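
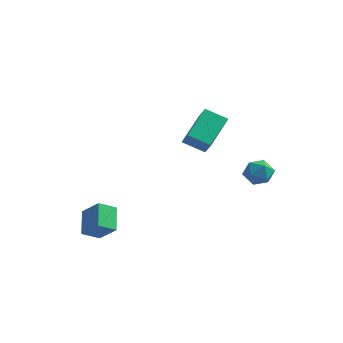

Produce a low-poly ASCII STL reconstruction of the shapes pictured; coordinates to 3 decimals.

solid 
facet normal -0.937 -0.010 0.348
outer loop
vertex 1.462 3.376 -0.188
vertex 1.383 2.573 -0.424
vertex 1.667 2.759 0.346
endloop
endfacet
facet normal -0.533 0.445 0.719
outer loop
vertex 1.462 3.376 -0.188
vertex 1.667 2.759 0.346
vertex 2.155 3.442 0.285
endloop
endfacet
facet normal -0.269 0.926 0.265
outer loop
vertex 1.462 3.376 -0.188
vertex 2.155 3.442 0.285
vertex 2.172 3.678 -0.523
endloop
endfacet
facet normal -0.510 0.768 -0.389
outer loop
vertex 1.462 3.376 -0.188
vertex 2.172 3.678 -0.523
vertex 1.695 3.14 -0.96
endloop
endfacet
facet normal -0.922 0.190 -0.336
outer loop
vertex 1.462 3.376 -0.188
vertex 1.695 3.14 -0.96
vertex 1.383 2.573 -0.424
endloop
endfacet
facet normal 0.015 0.079 0.997
outer loop
vertex 2.155 3.442 0.285
vertex 1.667 2.759 0.346
vertex 2.505 2.68 0.34
endloop
endfacet
facet normal -0.640 -0.659 0.395
outer loop
vertex 1.667 2.759 0.346
vertex 1.383 2.573 -0.424
vertex 2.028 2.142 -0.097
endloop
endfacet
facet normal -0.616 -0.335 -0.713
outer loop
vertex 1.383 2.573 -0.424
vertex 1.695 3.14 -0.96
vertex 2.045 2.378 -0.905
endloop
endfacet
facet normal 0.051 0.602 -0.797
outer loop
vertex 1.695 3.14 -0.96
vertex 2.172 3.678 -0.523
vertex 2.533 3.061 -0.966
endloop
endfacet
facet normal 0.442 0.859 0.260
outer loop
vertex 2.172 3.678 -0.523
vertex 2.155 3.442 0.285
vertex 2.817 3.247 -0.196
endloop
endfacet
facet normal 0.510 -0.768 0.389
outer loop
vertex 2.738 2.444 -0.432
vertex 2.505 2.68 0.34
vertex 2.028 2.142 -0.097
endloop
endfacet
facet normal 0.269 -0.926 -0.265
outer loop
vertex 2.738 2.444 -0.432
vertex 2.028 2.142 -0.097
vertex 2.045 2.378 -0.905
endloop
endfacet
facet normal 0.533 -0.445 -0.719
outer loop
vertex 2.738 2.444 -0.432
vertex 2.045 2.378 -0.905
vertex 2.533 3.061 -0.966
endloop
endfacet
facet normal 0.937 0.010 -0.348
outer loop
vertex 2.738 2.444 -0.432
vertex 2.533 3.061 -0.966
vertex 2.817 3.247 -0.196
endloop
endfacet
facet normal 0.922 -0.190 0.336
outer loop
vertex 2.738 2.444 -0.432
vertex 2.817 3.247 -0.196
vertex 2.505 2.68 0.34
endloop
endfacet
facet normal -0.051 -0.602 0.797
outer loop
vertex 2.028 2.142 -0.097
vertex 2.505 2.68 0.34
vertex 1.667 2.759 0.346
endloop
endfacet
facet normal -0.442 -0.859 -0.260
outer loop
vertex 2.045 2.378 -0.905
vertex 2.028 2.142 -0.097
vertex 1.383 2.573 -0.424
endloop
endfacet
facet normal -0.015 -0.079 -0.997
outer loop
vertex 2.533 3.061 -0.966
vertex 2.045 2.378 -0.905
vertex 1.695 3.14 -0.96
endloop
endfacet
facet normal 0.640 0.659 -0.395
outer loop
vertex 2.817 3.247 -0.196
vertex 2.533 3.061 -0.966
vertex 2.172 3.678 -0.523
endloop
endfacet
facet normal 0.616 0.335 0.713
outer loop
vertex 2.505 2.68 0.34
vertex 2.817 3.247 -0.196
vertex 2.155 3.442 0.285
endloop
endfacet
facet normal -0.725 0.160 -0.670
outer loop
vertex -3.982 -3.997 -2.334
vertex -4.488 -2.904 -1.525
vertex -3.371 -3.34 -2.839
endloop
endfacet
facet normal 0.349 -0.753 -0.558
outer loop
vertex -2.392 -3.556 -1.935
vertex -3.982 -3.997 -2.334
vertex -3.371 -3.34 -2.839
endloop
endfacet
facet normal -0.725 0.160 -0.670
outer loop
vertex -3.371 -3.34 -2.839
vertex -4.488 -2.904 -1.525
vertex -3.876 -2.247 -2.031
endloop
endfacet
facet normal 0.594 0.637 -0.491
outer loop
vertex -3.876 -2.247 -2.031
vertex -2.392 -3.556 -1.935
vertex -3.371 -3.34 -2.839
endloop
endfacet
facet normal -0.594 -0.638 0.491
outer loop
vertex -3.982 -3.997 -2.334
vertex -3.509 -3.12 -0.621
vertex -4.488 -2.904 -1.525
endloop
endfacet
facet normal 0.349 -0.754 -0.557
outer loop
vertex -3.004 -4.213 -1.429
vertex -3.982 -3.997 -2.334
vertex -2.392 -3.556 -1.935
endloop
endfacet
facet normal -0.595 -0.637 0.490
outer loop
vertex -3.004 -4.213 -1.429
vertex -3.509 -3.12 -0.621
vertex -3.982 -3.997 -2.334
endloop
endfacet
facet normal -0.348 0.754 0.557
outer loop
vertex -4.488 -2.904 -1.525
vertex -3.509 -3.12 -0.621
vertex -3.876 -2.247 -2.031
endloop
endfacet
facet normal 0.594 0.638 -0.490
outer loop
vertex -2.898 -2.463 -1.126
vertex -2.392 -3.556 -1.935
vertex -3.876 -2.247 -2.031
endloop
endfacet
facet normal -0.349 0.753 0.557
outer loop
vertex -3.876 -2.247 -2.031
vertex -3.509 -3.12 -0.621
vertex -2.898 -2.463 -1.126
endloop
endfacet
facet normal 0.725 -0.160 0.670
outer loop
vertex -2.898 -2.463 -1.126
vertex -3.004 -4.213 -1.429
vertex -2.392 -3.556 -1.935
endloop
endfacet
facet normal 0.725 -0.160 0.670
outer loop
vertex -3.509 -3.12 -0.621
vertex -3.004 -4.213 -1.429
vertex -2.898 -2.463 -1.126
endloop
endfacet
facet normal -0.477 0.469 -0.743
outer loop
vertex -0.15 0.866 4.021
vertex 0.927 1.093 3.473
vertex -0.293 -0.835 3.039
endloop
endfacet
facet normal -0.876 -0.184 0.446
outer loop
vertex 0.213 -1.333 3.827
vertex -0.15 0.866 4.021
vertex -0.293 -0.835 3.039
endloop
endfacet
facet normal -0.477 0.469 -0.743
outer loop
vertex -0.293 -0.835 3.039
vertex 0.927 1.093 3.473
vertex 0.784 -0.609 2.491
endloop
endfacet
facet normal -0.073 -0.864 -0.499
outer loop
vertex 0.784 -0.609 2.491
vertex 0.213 -1.333 3.827
vertex -0.293 -0.835 3.039
endloop
endfacet
facet normal 0.072 0.863 0.499
outer loop
vertex -0.15 0.866 4.021
vertex 1.433 0.595 4.261
vertex 0.927 1.093 3.473
endloop
endfacet
facet normal -0.876 -0.184 0.446
outer loop
vertex 0.356 0.369 4.809
vertex -0.15 0.866 4.021
vertex 0.213 -1.333 3.827
endloop
endfacet
facet normal 0.072 0.864 0.498
outer loop
vertex 0.356 0.369 4.809
vertex 1.433 0.595 4.261
vertex -0.15 0.866 4.021
endloop
endfacet
facet normal 0.876 0.184 -0.446
outer loop
vertex 0.927 1.093 3.473
vertex 1.433 0.595 4.261
vertex 0.784 -0.609 2.491
endloop
endfacet
facet normal -0.072 -0.864 -0.499
outer loop
vertex 1.29 -1.106 3.279
vertex 0.213 -1.333 3.827
vertex 0.784 -0.609 2.491
endloop
endfacet
facet normal 0.876 0.184 -0.446
outer loop
vertex 0.784 -0.609 2.491
vertex 1.433 0.595 4.261
vertex 1.29 -1.106 3.279
endloop
endfacet
facet normal 0.477 -0.469 0.743
outer loop
vertex 1.29 -1.106 3.279
vertex 0.356 0.369 4.809
vertex 0.213 -1.333 3.827
endloop
endfacet
facet normal 0.477 -0.469 0.743
outer loop
vertex 1.433 0.595 4.261
vertex 0.356 0.369 4.809
vertex 1.29 -1.106 3.279
endloop
endfacet

endsolid


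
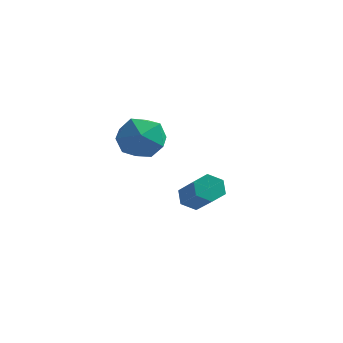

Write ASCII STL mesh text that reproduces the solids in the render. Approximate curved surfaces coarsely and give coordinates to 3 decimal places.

solid 
facet normal -0.636 0.302 0.710
outer loop
vertex -3.751 0.456 3.107
vertex -4.521 -0.248 2.716
vertex -3.805 -0.585 3.501
endloop
endfacet
facet normal 0.039 0.352 0.935
outer loop
vertex -3.751 0.456 3.107
vertex -3.805 -0.585 3.501
vertex -2.815 -0.122 3.285
endloop
endfacet
facet normal 0.390 0.782 0.486
outer loop
vertex -3.751 0.456 3.107
vertex -2.815 -0.122 3.285
vertex -2.919 0.501 2.367
endloop
endfacet
facet normal -0.068 0.998 -0.016
outer loop
vertex -3.751 0.456 3.107
vertex -2.919 0.501 2.367
vertex -3.973 0.423 2.015
endloop
endfacet
facet normal -0.703 0.701 0.122
outer loop
vertex -3.751 0.456 3.107
vertex -3.973 0.423 2.015
vertex -4.521 -0.248 2.716
endloop
endfacet
facet normal 0.334 -0.297 0.895
outer loop
vertex -2.815 -0.122 3.285
vertex -3.805 -0.585 3.501
vertex -3.007 -1.183 3.005
endloop
endfacet
facet normal -0.759 -0.378 0.530
outer loop
vertex -3.805 -0.585 3.501
vertex -4.521 -0.248 2.716
vertex -4.061 -1.261 2.653
endloop
endfacet
facet normal -0.867 0.268 -0.421
outer loop
vertex -4.521 -0.248 2.716
vertex -3.973 0.423 2.015
vertex -4.165 -0.638 1.735
endloop
endfacet
facet normal 0.160 0.748 -0.644
outer loop
vertex -3.973 0.423 2.015
vertex -2.919 0.501 2.367
vertex -3.175 -0.175 1.519
endloop
endfacet
facet normal 0.901 0.399 0.169
outer loop
vertex -2.919 0.501 2.367
vertex -2.815 -0.122 3.285
vertex -2.459 -0.512 2.304
endloop
endfacet
facet normal 0.068 -0.998 0.016
outer loop
vertex -3.229 -1.216 1.913
vertex -3.007 -1.183 3.005
vertex -4.061 -1.261 2.653
endloop
endfacet
facet normal -0.390 -0.782 -0.486
outer loop
vertex -3.229 -1.216 1.913
vertex -4.061 -1.261 2.653
vertex -4.165 -0.638 1.735
endloop
endfacet
facet normal -0.039 -0.352 -0.935
outer loop
vertex -3.229 -1.216 1.913
vertex -4.165 -0.638 1.735
vertex -3.175 -0.175 1.519
endloop
endfacet
facet normal 0.636 -0.302 -0.710
outer loop
vertex -3.229 -1.216 1.913
vertex -3.175 -0.175 1.519
vertex -2.459 -0.512 2.304
endloop
endfacet
facet normal 0.703 -0.701 -0.122
outer loop
vertex -3.229 -1.216 1.913
vertex -2.459 -0.512 2.304
vertex -3.007 -1.183 3.005
endloop
endfacet
facet normal -0.160 -0.748 0.644
outer loop
vertex -4.061 -1.261 2.653
vertex -3.007 -1.183 3.005
vertex -3.805 -0.585 3.501
endloop
endfacet
facet normal -0.901 -0.399 -0.169
outer loop
vertex -4.165 -0.638 1.735
vertex -4.061 -1.261 2.653
vertex -4.521 -0.248 2.716
endloop
endfacet
facet normal -0.334 0.297 -0.895
outer loop
vertex -3.175 -0.175 1.519
vertex -4.165 -0.638 1.735
vertex -3.973 0.423 2.015
endloop
endfacet
facet normal 0.759 0.378 -0.530
outer loop
vertex -2.459 -0.512 2.304
vertex -3.175 -0.175 1.519
vertex -2.919 0.501 2.367
endloop
endfacet
facet normal 0.867 -0.268 0.421
outer loop
vertex -3.007 -1.183 3.005
vertex -2.459 -0.512 2.304
vertex -2.815 -0.122 3.285
endloop
endfacet
facet normal -0.637 0.527 -0.563
outer loop
vertex -3.299 4.578 -2.693
vertex -3.846 4.272 -2.361
vertex -3.571 4.875 -2.108
endloop
endfacet
facet normal 0.669 0.741 -0.065
outer loop
vertex -3.299 4.578 -2.693
vertex -3.571 4.875 -2.108
vertex -1.987 3.495 -1.532
endloop
endfacet
facet normal 0.669 0.741 -0.065
outer loop
vertex -1.987 3.495 -1.532
vertex -3.571 4.875 -2.108
vertex -2.259 3.792 -0.947
endloop
endfacet
facet normal 0.638 -0.525 0.563
outer loop
vertex -1.987 3.495 -1.532
vertex -2.259 3.792 -0.947
vertex -2.534 3.188 -1.199
endloop
endfacet
facet normal -0.637 0.527 -0.563
outer loop
vertex -3.571 4.875 -2.108
vertex -3.846 4.272 -2.361
vertex -4.118 4.569 -1.776
endloop
endfacet
facet normal 0.003 0.733 0.680
outer loop
vertex -3.571 4.875 -2.108
vertex -4.118 4.569 -1.776
vertex -2.259 3.792 -0.947
endloop
endfacet
facet normal 0.003 0.733 0.680
outer loop
vertex -2.259 3.792 -0.947
vertex -4.118 4.569 -1.776
vertex -2.806 3.486 -0.615
endloop
endfacet
facet normal 0.637 -0.525 0.565
outer loop
vertex -2.259 3.792 -0.947
vertex -2.806 3.486 -0.615
vertex -2.534 3.188 -1.199
endloop
endfacet
facet normal -0.638 0.525 -0.563
outer loop
vertex -4.118 4.569 -1.776
vertex -3.846 4.272 -2.361
vertex -4.393 3.965 -2.028
endloop
endfacet
facet normal -0.666 -0.008 0.746
outer loop
vertex -4.118 4.569 -1.776
vertex -4.393 3.965 -2.028
vertex -2.806 3.486 -0.615
endloop
endfacet
facet normal -0.666 -0.008 0.746
outer loop
vertex -2.806 3.486 -0.615
vertex -4.393 3.965 -2.028
vertex -3.081 2.882 -0.867
endloop
endfacet
facet normal 0.637 -0.525 0.565
outer loop
vertex -2.806 3.486 -0.615
vertex -3.081 2.882 -0.867
vertex -2.534 3.188 -1.199
endloop
endfacet
facet normal -0.638 0.525 -0.563
outer loop
vertex -4.393 3.965 -2.028
vertex -3.846 4.272 -2.361
vertex -4.121 3.668 -2.613
endloop
endfacet
facet normal -0.669 -0.741 0.065
outer loop
vertex -4.393 3.965 -2.028
vertex -4.121 3.668 -2.613
vertex -3.081 2.882 -0.867
endloop
endfacet
facet normal -0.669 -0.741 0.065
outer loop
vertex -3.081 2.882 -0.867
vertex -4.121 3.668 -2.613
vertex -2.809 2.585 -1.452
endloop
endfacet
facet normal 0.637 -0.527 0.563
outer loop
vertex -3.081 2.882 -0.867
vertex -2.809 2.585 -1.452
vertex -2.534 3.188 -1.199
endloop
endfacet
facet normal -0.637 0.525 -0.565
outer loop
vertex -4.121 3.668 -2.613
vertex -3.846 4.272 -2.361
vertex -3.574 3.974 -2.945
endloop
endfacet
facet normal -0.003 -0.733 -0.680
outer loop
vertex -4.121 3.668 -2.613
vertex -3.574 3.974 -2.945
vertex -2.809 2.585 -1.452
endloop
endfacet
facet normal -0.003 -0.733 -0.680
outer loop
vertex -2.809 2.585 -1.452
vertex -3.574 3.974 -2.945
vertex -2.262 2.891 -1.784
endloop
endfacet
facet normal 0.637 -0.527 0.563
outer loop
vertex -2.809 2.585 -1.452
vertex -2.262 2.891 -1.784
vertex -2.534 3.188 -1.199
endloop
endfacet
facet normal -0.637 0.525 -0.565
outer loop
vertex -3.574 3.974 -2.945
vertex -3.846 4.272 -2.361
vertex -3.299 4.578 -2.693
endloop
endfacet
facet normal 0.666 0.008 -0.746
outer loop
vertex -3.574 3.974 -2.945
vertex -3.299 4.578 -2.693
vertex -2.262 2.891 -1.784
endloop
endfacet
facet normal 0.666 0.008 -0.746
outer loop
vertex -2.262 2.891 -1.784
vertex -3.299 4.578 -2.693
vertex -1.987 3.495 -1.532
endloop
endfacet
facet normal 0.638 -0.525 0.563
outer loop
vertex -2.262 2.891 -1.784
vertex -1.987 3.495 -1.532
vertex -2.534 3.188 -1.199
endloop
endfacet

endsolid


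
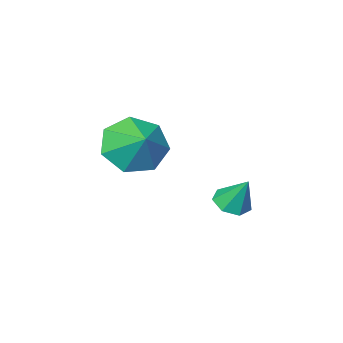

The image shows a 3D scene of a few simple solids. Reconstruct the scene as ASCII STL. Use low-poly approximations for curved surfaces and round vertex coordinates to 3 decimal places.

solid 
facet normal -0.232 -0.794 -0.561
outer loop
vertex 3.633 -2.578 1.731
vertex 3.035 -2.909 2.447
vertex 2.818 -2.31 1.689
endloop
endfacet
facet normal 0.313 0.908 -0.279
outer loop
vertex 3.633 -2.578 1.731
vertex 2.818 -2.31 1.689
vertex 3.285 -2.051 3.053
endloop
endfacet
facet normal -0.232 -0.794 -0.561
outer loop
vertex 2.818 -2.31 1.689
vertex 3.035 -2.909 2.447
vertex 2.166 -2.493 2.217
endloop
endfacet
facet normal -0.321 0.944 -0.069
outer loop
vertex 2.818 -2.31 1.689
vertex 2.166 -2.493 2.217
vertex 3.285 -2.051 3.053
endloop
endfacet
facet normal -0.232 -0.795 -0.561
outer loop
vertex 2.166 -2.493 2.217
vertex 3.035 -2.909 2.447
vertex 2.168 -2.989 2.919
endloop
endfacet
facet normal -0.602 0.651 0.462
outer loop
vertex 2.166 -2.493 2.217
vertex 2.168 -2.989 2.919
vertex 3.285 -2.051 3.053
endloop
endfacet
facet normal -0.232 -0.794 -0.561
outer loop
vertex 2.168 -2.989 2.919
vertex 3.035 -2.909 2.447
vertex 2.822 -3.425 3.265
endloop
endfacet
facet normal -0.318 0.248 0.915
outer loop
vertex 2.168 -2.989 2.919
vertex 2.822 -3.425 3.265
vertex 3.285 -2.051 3.053
endloop
endfacet
facet normal -0.232 -0.794 -0.561
outer loop
vertex 2.822 -3.425 3.265
vertex 3.035 -2.909 2.447
vertex 3.637 -3.472 2.995
endloop
endfacet
facet normal 0.316 0.040 0.948
outer loop
vertex 2.822 -3.425 3.265
vertex 3.637 -3.472 2.995
vertex 3.285 -2.051 3.053
endloop
endfacet
facet normal -0.232 -0.795 -0.561
outer loop
vertex 3.637 -3.472 2.995
vertex 3.035 -2.909 2.447
vertex 3.997 -3.095 2.312
endloop
endfacet
facet normal 0.825 0.182 0.535
outer loop
vertex 3.637 -3.472 2.995
vertex 3.997 -3.095 2.312
vertex 3.285 -2.051 3.053
endloop
endfacet
facet normal -0.232 -0.794 -0.561
outer loop
vertex 3.997 -3.095 2.312
vertex 3.035 -2.909 2.447
vertex 3.633 -2.578 1.731
endloop
endfacet
facet normal 0.823 0.568 -0.010
outer loop
vertex 3.997 -3.095 2.312
vertex 3.633 -2.578 1.731
vertex 3.285 -2.051 3.053
endloop
endfacet
facet normal 0.079 -0.506 -0.859
outer loop
vertex 2.812 0.151 1.567
vertex 2.313 0.347 1.406
vertex 2.819 0.57 1.321
endloop
endfacet
facet normal 0.870 0.239 0.432
outer loop
vertex 2.812 0.151 1.567
vertex 2.819 0.57 1.321
vertex 2.227 0.893 2.334
endloop
endfacet
facet normal 0.079 -0.506 -0.859
outer loop
vertex 2.819 0.57 1.321
vertex 2.313 0.347 1.406
vertex 2.445 0.821 1.139
endloop
endfacet
facet normal 0.540 0.840 0.048
outer loop
vertex 2.819 0.57 1.321
vertex 2.445 0.821 1.139
vertex 2.227 0.893 2.334
endloop
endfacet
facet normal 0.078 -0.506 -0.859
outer loop
vertex 2.445 0.821 1.139
vertex 2.313 0.347 1.406
vertex 1.972 0.716 1.158
endloop
endfacet
facet normal -0.219 0.971 -0.099
outer loop
vertex 2.445 0.821 1.139
vertex 1.972 0.716 1.158
vertex 2.227 0.893 2.334
endloop
endfacet
facet normal 0.079 -0.505 -0.860
outer loop
vertex 1.972 0.716 1.158
vertex 2.313 0.347 1.406
vertex 1.754 0.333 1.363
endloop
endfacet
facet normal -0.840 0.533 0.102
outer loop
vertex 1.972 0.716 1.158
vertex 1.754 0.333 1.363
vertex 2.227 0.893 2.334
endloop
endfacet
facet normal 0.079 -0.505 -0.859
outer loop
vertex 1.754 0.333 1.363
vertex 2.313 0.347 1.406
vertex 1.958 -0.04 1.601
endloop
endfacet
facet normal -0.853 -0.147 0.500
outer loop
vertex 1.754 0.333 1.363
vertex 1.958 -0.04 1.601
vertex 2.227 0.893 2.334
endloop
endfacet
facet normal 0.078 -0.505 -0.860
outer loop
vertex 1.958 -0.04 1.601
vertex 2.313 0.347 1.406
vertex 2.428 -0.121 1.691
endloop
endfacet
facet normal -0.248 -0.553 0.795
outer loop
vertex 1.958 -0.04 1.601
vertex 2.428 -0.121 1.691
vertex 2.227 0.893 2.334
endloop
endfacet
facet normal 0.079 -0.504 -0.860
outer loop
vertex 2.428 -0.121 1.691
vertex 2.313 0.347 1.406
vertex 2.812 0.151 1.567
endloop
endfacet
facet normal 0.518 -0.382 0.765
outer loop
vertex 2.428 -0.121 1.691
vertex 2.812 0.151 1.567
vertex 2.227 0.893 2.334
endloop
endfacet

endsolid


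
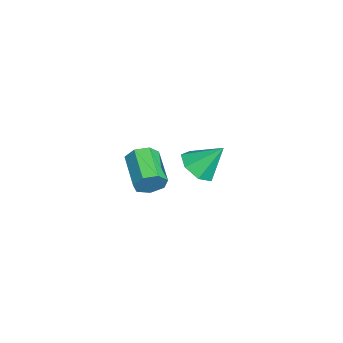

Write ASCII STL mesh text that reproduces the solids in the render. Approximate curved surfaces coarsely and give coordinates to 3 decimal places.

solid 
facet normal 0.934 0.186 -0.305
outer loop
vertex 4.228 -0.523 0.143
vertex 3.943 -0.185 -0.524
vertex 4.104 0.159 0.179
endloop
endfacet
facet normal 0.309 0.006 0.951
outer loop
vertex 4.228 -0.523 0.143
vertex 4.104 0.159 0.179
vertex 2.481 -0.872 0.712
endloop
endfacet
facet normal 0.309 0.006 0.951
outer loop
vertex 2.481 -0.872 0.712
vertex 4.104 0.159 0.179
vertex 2.357 -0.19 0.748
endloop
endfacet
facet normal -0.935 -0.186 0.304
outer loop
vertex 2.481 -0.872 0.712
vertex 2.357 -0.19 0.748
vertex 2.197 -0.535 0.044
endloop
endfacet
facet normal 0.934 0.186 -0.305
outer loop
vertex 4.104 0.159 0.179
vertex 3.943 -0.185 -0.524
vertex 3.859 0.582 -0.314
endloop
endfacet
facet normal 0.053 0.771 0.635
outer loop
vertex 4.104 0.159 0.179
vertex 3.859 0.582 -0.314
vertex 2.357 -0.19 0.748
endloop
endfacet
facet normal 0.052 0.771 0.634
outer loop
vertex 2.357 -0.19 0.748
vertex 3.859 0.582 -0.314
vertex 2.112 0.232 0.255
endloop
endfacet
facet normal -0.934 -0.187 0.304
outer loop
vertex 2.357 -0.19 0.748
vertex 2.112 0.232 0.255
vertex 2.197 -0.535 0.044
endloop
endfacet
facet normal 0.934 0.186 -0.305
outer loop
vertex 3.859 0.582 -0.314
vertex 3.943 -0.185 -0.524
vertex 3.677 0.427 -0.966
endloop
endfacet
facet normal -0.244 0.957 -0.159
outer loop
vertex 3.859 0.582 -0.314
vertex 3.677 0.427 -0.966
vertex 2.112 0.232 0.255
endloop
endfacet
facet normal -0.244 0.957 -0.160
outer loop
vertex 2.112 0.232 0.255
vertex 3.677 0.427 -0.966
vertex 1.931 0.077 -0.397
endloop
endfacet
facet normal -0.934 -0.187 0.304
outer loop
vertex 2.112 0.232 0.255
vertex 1.931 0.077 -0.397
vertex 2.197 -0.535 0.044
endloop
endfacet
facet normal 0.934 0.186 -0.304
outer loop
vertex 3.677 0.427 -0.966
vertex 3.943 -0.185 -0.524
vertex 3.696 -0.189 -1.285
endloop
endfacet
facet normal -0.356 0.421 -0.834
outer loop
vertex 3.677 0.427 -0.966
vertex 3.696 -0.189 -1.285
vertex 1.931 0.077 -0.397
endloop
endfacet
facet normal -0.356 0.422 -0.834
outer loop
vertex 1.931 0.077 -0.397
vertex 3.696 -0.189 -1.285
vertex 1.95 -0.538 -0.716
endloop
endfacet
facet normal -0.934 -0.187 0.304
outer loop
vertex 1.931 0.077 -0.397
vertex 1.95 -0.538 -0.716
vertex 2.197 -0.535 0.044
endloop
endfacet
facet normal 0.934 0.187 -0.304
outer loop
vertex 3.696 -0.189 -1.285
vertex 3.943 -0.185 -0.524
vertex 3.901 -0.802 -1.032
endloop
endfacet
facet normal -0.201 -0.430 -0.880
outer loop
vertex 3.696 -0.189 -1.285
vertex 3.901 -0.802 -1.032
vertex 1.95 -0.538 -0.716
endloop
endfacet
facet normal -0.201 -0.430 -0.880
outer loop
vertex 1.95 -0.538 -0.716
vertex 3.901 -0.802 -1.032
vertex 2.155 -1.151 -0.463
endloop
endfacet
facet normal -0.934 -0.187 0.304
outer loop
vertex 1.95 -0.538 -0.716
vertex 2.155 -1.151 -0.463
vertex 2.197 -0.535 0.044
endloop
endfacet
facet normal 0.934 0.187 -0.305
outer loop
vertex 3.901 -0.802 -1.032
vertex 3.943 -0.185 -0.524
vertex 4.138 -0.951 -0.397
endloop
endfacet
facet normal 0.105 -0.959 -0.264
outer loop
vertex 3.901 -0.802 -1.032
vertex 4.138 -0.951 -0.397
vertex 2.155 -1.151 -0.463
endloop
endfacet
facet normal 0.105 -0.959 -0.264
outer loop
vertex 2.155 -1.151 -0.463
vertex 4.138 -0.951 -0.397
vertex 2.391 -1.3 0.172
endloop
endfacet
facet normal -0.934 -0.186 0.304
outer loop
vertex 2.155 -1.151 -0.463
vertex 2.391 -1.3 0.172
vertex 2.197 -0.535 0.044
endloop
endfacet
facet normal 0.934 0.187 -0.304
outer loop
vertex 4.138 -0.951 -0.397
vertex 3.943 -0.185 -0.524
vertex 4.228 -0.523 0.143
endloop
endfacet
facet normal 0.332 -0.765 0.551
outer loop
vertex 4.138 -0.951 -0.397
vertex 4.228 -0.523 0.143
vertex 2.391 -1.3 0.172
endloop
endfacet
facet normal 0.332 -0.765 0.551
outer loop
vertex 2.391 -1.3 0.172
vertex 4.228 -0.523 0.143
vertex 2.481 -0.872 0.712
endloop
endfacet
facet normal -0.935 -0.186 0.303
outer loop
vertex 2.391 -1.3 0.172
vertex 2.481 -0.872 0.712
vertex 2.197 -0.535 0.044
endloop
endfacet
facet normal -0.053 -0.657 -0.752
outer loop
vertex -1.812 1.545 -3.978
vertex -2.51 2.199 -4.5
vertex -1.422 2.18 -4.56
endloop
endfacet
facet normal 0.829 0.003 0.559
outer loop
vertex -1.812 1.545 -3.978
vertex -1.422 2.18 -4.56
vertex -2.41 3.421 -3.1
endloop
endfacet
facet normal -0.053 -0.657 -0.752
outer loop
vertex -1.422 2.18 -4.56
vertex -2.51 2.199 -4.5
vertex -1.851 2.83 -5.097
endloop
endfacet
facet normal 0.812 0.581 0.055
outer loop
vertex -1.422 2.18 -4.56
vertex -1.851 2.83 -5.097
vertex -2.41 3.421 -3.1
endloop
endfacet
facet normal -0.053 -0.656 -0.753
outer loop
vertex -1.851 2.83 -5.097
vertex -2.51 2.199 -4.5
vertex -2.777 3.005 -5.184
endloop
endfacet
facet normal 0.201 0.953 -0.226
outer loop
vertex -1.851 2.83 -5.097
vertex -2.777 3.005 -5.184
vertex -2.41 3.421 -3.1
endloop
endfacet
facet normal -0.054 -0.656 -0.752
outer loop
vertex -2.777 3.005 -5.184
vertex -2.51 2.199 -4.5
vertex -3.501 2.573 -4.755
endloop
endfacet
facet normal -0.542 0.837 -0.072
outer loop
vertex -2.777 3.005 -5.184
vertex -3.501 2.573 -4.755
vertex -2.41 3.421 -3.1
endloop
endfacet
facet normal -0.054 -0.657 -0.752
outer loop
vertex -3.501 2.573 -4.755
vertex -2.51 2.199 -4.5
vertex -3.479 1.86 -4.134
endloop
endfacet
facet normal -0.858 0.322 0.400
outer loop
vertex -3.501 2.573 -4.755
vertex -3.479 1.86 -4.134
vertex -2.41 3.421 -3.1
endloop
endfacet
facet normal -0.054 -0.657 -0.752
outer loop
vertex -3.479 1.86 -4.134
vertex -2.51 2.199 -4.5
vertex -2.727 1.402 -3.788
endloop
endfacet
facet normal -0.509 -0.205 0.836
outer loop
vertex -3.479 1.86 -4.134
vertex -2.727 1.402 -3.788
vertex -2.41 3.421 -3.1
endloop
endfacet
facet normal -0.053 -0.657 -0.752
outer loop
vertex -2.727 1.402 -3.788
vertex -2.51 2.199 -4.5
vertex -1.812 1.545 -3.978
endloop
endfacet
facet normal 0.242 -0.347 0.906
outer loop
vertex -2.727 1.402 -3.788
vertex -1.812 1.545 -3.978
vertex -2.41 3.421 -3.1
endloop
endfacet

endsolid


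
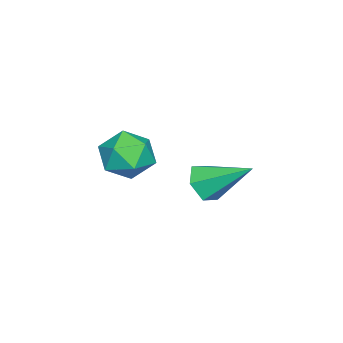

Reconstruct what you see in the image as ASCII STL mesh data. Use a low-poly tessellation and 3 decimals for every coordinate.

solid 
facet normal 0.002 -0.833 -0.553
outer loop
vertex -2.685 1.004 -3.34
vertex -3.469 0.747 -2.955
vertex -3.478 1.25 -3.713
endloop
endfacet
facet normal 0.461 0.735 -0.496
outer loop
vertex -2.685 1.004 -3.34
vertex -3.478 1.25 -3.713
vertex -3.471 2.573 -1.745
endloop
endfacet
facet normal 0.001 -0.833 -0.553
outer loop
vertex -3.478 1.25 -3.713
vertex -3.469 0.747 -2.955
vertex -4.261 0.994 -3.328
endloop
endfacet
facet normal -0.479 0.729 -0.489
outer loop
vertex -3.478 1.25 -3.713
vertex -4.261 0.994 -3.328
vertex -3.471 2.573 -1.745
endloop
endfacet
facet normal 0.001 -0.833 -0.553
outer loop
vertex -4.261 0.994 -3.328
vertex -3.469 0.747 -2.955
vertex -4.253 0.491 -2.57
endloop
endfacet
facet normal -0.941 0.277 0.194
outer loop
vertex -4.261 0.994 -3.328
vertex -4.253 0.491 -2.57
vertex -3.471 2.573 -1.745
endloop
endfacet
facet normal 0.001 -0.834 -0.552
outer loop
vertex -4.253 0.491 -2.57
vertex -3.469 0.747 -2.955
vertex -3.46 0.245 -2.196
endloop
endfacet
facet normal -0.463 -0.171 0.870
outer loop
vertex -4.253 0.491 -2.57
vertex -3.46 0.245 -2.196
vertex -3.471 2.573 -1.745
endloop
endfacet
facet normal 0.001 -0.834 -0.552
outer loop
vertex -3.46 0.245 -2.196
vertex -3.469 0.747 -2.955
vertex -2.676 0.501 -2.582
endloop
endfacet
facet normal 0.478 -0.165 0.862
outer loop
vertex -3.46 0.245 -2.196
vertex -2.676 0.501 -2.582
vertex -3.471 2.573 -1.745
endloop
endfacet
facet normal 0.002 -0.833 -0.553
outer loop
vertex -2.676 0.501 -2.582
vertex -3.469 0.747 -2.955
vertex -2.685 1.004 -3.34
endloop
endfacet
facet normal 0.941 0.288 0.180
outer loop
vertex -2.676 0.501 -2.582
vertex -2.685 1.004 -3.34
vertex -3.471 2.573 -1.745
endloop
endfacet
facet normal -0.431 0.347 0.833
outer loop
vertex -3.632 -1.636 -1.563
vertex -4.696 -1.965 -1.976
vertex -4.051 -2.722 -1.327
endloop
endfacet
facet normal 0.232 0.120 0.965
outer loop
vertex -3.632 -1.636 -1.563
vertex -4.051 -2.722 -1.327
vertex -2.909 -2.577 -1.62
endloop
endfacet
facet normal 0.679 0.489 0.547
outer loop
vertex -3.632 -1.636 -1.563
vertex -2.909 -2.577 -1.62
vertex -2.848 -1.731 -2.451
endloop
endfacet
facet normal 0.292 0.943 0.157
outer loop
vertex -3.632 -1.636 -1.563
vertex -2.848 -1.731 -2.451
vertex -3.953 -1.352 -2.671
endloop
endfacet
facet normal -0.394 0.856 0.334
outer loop
vertex -3.632 -1.636 -1.563
vertex -3.953 -1.352 -2.671
vertex -4.696 -1.965 -1.976
endloop
endfacet
facet normal 0.272 -0.567 0.777
outer loop
vertex -2.909 -2.577 -1.62
vertex -4.051 -2.722 -1.327
vertex -3.527 -3.488 -2.069
endloop
endfacet
facet normal -0.801 -0.199 0.564
outer loop
vertex -4.051 -2.722 -1.327
vertex -4.696 -1.965 -1.976
vertex -4.632 -3.109 -2.289
endloop
endfacet
facet normal -0.743 0.624 -0.244
outer loop
vertex -4.696 -1.965 -1.976
vertex -3.953 -1.352 -2.671
vertex -4.571 -2.263 -3.12
endloop
endfacet
facet normal 0.368 0.764 -0.530
outer loop
vertex -3.953 -1.352 -2.671
vertex -2.848 -1.731 -2.451
vertex -3.429 -2.118 -3.413
endloop
endfacet
facet normal 0.994 0.028 0.101
outer loop
vertex -2.848 -1.731 -2.451
vertex -2.909 -2.577 -1.62
vertex -2.784 -2.875 -2.764
endloop
endfacet
facet normal -0.292 -0.943 -0.157
outer loop
vertex -3.848 -3.204 -3.177
vertex -3.527 -3.488 -2.069
vertex -4.632 -3.109 -2.289
endloop
endfacet
facet normal -0.679 -0.489 -0.547
outer loop
vertex -3.848 -3.204 -3.177
vertex -4.632 -3.109 -2.289
vertex -4.571 -2.263 -3.12
endloop
endfacet
facet normal -0.232 -0.120 -0.965
outer loop
vertex -3.848 -3.204 -3.177
vertex -4.571 -2.263 -3.12
vertex -3.429 -2.118 -3.413
endloop
endfacet
facet normal 0.431 -0.347 -0.833
outer loop
vertex -3.848 -3.204 -3.177
vertex -3.429 -2.118 -3.413
vertex -2.784 -2.875 -2.764
endloop
endfacet
facet normal 0.394 -0.856 -0.334
outer loop
vertex -3.848 -3.204 -3.177
vertex -2.784 -2.875 -2.764
vertex -3.527 -3.488 -2.069
endloop
endfacet
facet normal -0.368 -0.764 0.530
outer loop
vertex -4.632 -3.109 -2.289
vertex -3.527 -3.488 -2.069
vertex -4.051 -2.722 -1.327
endloop
endfacet
facet normal -0.994 -0.028 -0.101
outer loop
vertex -4.571 -2.263 -3.12
vertex -4.632 -3.109 -2.289
vertex -4.696 -1.965 -1.976
endloop
endfacet
facet normal -0.272 0.567 -0.777
outer loop
vertex -3.429 -2.118 -3.413
vertex -4.571 -2.263 -3.12
vertex -3.953 -1.352 -2.671
endloop
endfacet
facet normal 0.801 0.199 -0.564
outer loop
vertex -2.784 -2.875 -2.764
vertex -3.429 -2.118 -3.413
vertex -2.848 -1.731 -2.451
endloop
endfacet
facet normal 0.743 -0.624 0.244
outer loop
vertex -3.527 -3.488 -2.069
vertex -2.784 -2.875 -2.764
vertex -2.909 -2.577 -1.62
endloop
endfacet

endsolid


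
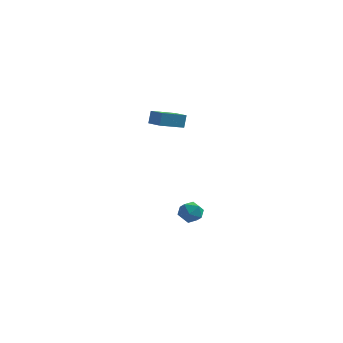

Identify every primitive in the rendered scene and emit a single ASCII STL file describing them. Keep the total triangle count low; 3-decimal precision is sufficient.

solid 
facet normal 0.186 0.954 0.233
outer loop
vertex -0.824 -0.286 -4.106
vertex -0.678 -0.499 -3.35
vertex -0.083 -0.485 -3.883
endloop
endfacet
facet normal 0.355 0.820 -0.448
outer loop
vertex -0.824 -0.286 -4.106
vertex -0.083 -0.485 -3.883
vertex -0.371 -0.742 -4.582
endloop
endfacet
facet normal -0.231 0.583 -0.779
outer loop
vertex -0.824 -0.286 -4.106
vertex -0.371 -0.742 -4.582
vertex -1.145 -0.915 -4.482
endloop
endfacet
facet normal -0.764 0.570 -0.302
outer loop
vertex -0.824 -0.286 -4.106
vertex -1.145 -0.915 -4.482
vertex -1.334 -0.765 -3.72
endloop
endfacet
facet normal -0.506 0.799 0.323
outer loop
vertex -0.824 -0.286 -4.106
vertex -1.334 -0.765 -3.72
vertex -0.678 -0.499 -3.35
endloop
endfacet
facet normal 0.839 0.297 -0.455
outer loop
vertex -0.371 -0.742 -4.582
vertex -0.083 -0.485 -3.883
vertex 0.054 -1.235 -4.12
endloop
endfacet
facet normal 0.565 0.515 0.644
outer loop
vertex -0.083 -0.485 -3.883
vertex -0.678 -0.499 -3.35
vertex -0.135 -1.085 -3.358
endloop
endfacet
facet normal -0.553 0.264 0.790
outer loop
vertex -0.678 -0.499 -3.35
vertex -1.334 -0.765 -3.72
vertex -0.909 -1.258 -3.258
endloop
endfacet
facet normal -0.970 -0.108 -0.219
outer loop
vertex -1.334 -0.765 -3.72
vertex -1.145 -0.915 -4.482
vertex -1.197 -1.515 -3.957
endloop
endfacet
facet normal -0.108 -0.087 -0.990
outer loop
vertex -1.145 -0.915 -4.482
vertex -0.371 -0.742 -4.582
vertex -0.602 -1.501 -4.49
endloop
endfacet
facet normal 0.764 -0.570 0.302
outer loop
vertex -0.456 -1.714 -3.734
vertex 0.054 -1.235 -4.12
vertex -0.135 -1.085 -3.358
endloop
endfacet
facet normal 0.231 -0.583 0.779
outer loop
vertex -0.456 -1.714 -3.734
vertex -0.135 -1.085 -3.358
vertex -0.909 -1.258 -3.258
endloop
endfacet
facet normal -0.355 -0.820 0.448
outer loop
vertex -0.456 -1.714 -3.734
vertex -0.909 -1.258 -3.258
vertex -1.197 -1.515 -3.957
endloop
endfacet
facet normal -0.186 -0.954 -0.233
outer loop
vertex -0.456 -1.714 -3.734
vertex -1.197 -1.515 -3.957
vertex -0.602 -1.501 -4.49
endloop
endfacet
facet normal 0.506 -0.799 -0.323
outer loop
vertex -0.456 -1.714 -3.734
vertex -0.602 -1.501 -4.49
vertex 0.054 -1.235 -4.12
endloop
endfacet
facet normal 0.970 0.108 0.219
outer loop
vertex -0.135 -1.085 -3.358
vertex 0.054 -1.235 -4.12
vertex -0.083 -0.485 -3.883
endloop
endfacet
facet normal 0.108 0.087 0.990
outer loop
vertex -0.909 -1.258 -3.258
vertex -0.135 -1.085 -3.358
vertex -0.678 -0.499 -3.35
endloop
endfacet
facet normal -0.839 -0.297 0.455
outer loop
vertex -1.197 -1.515 -3.957
vertex -0.909 -1.258 -3.258
vertex -1.334 -0.765 -3.72
endloop
endfacet
facet normal -0.565 -0.515 -0.644
outer loop
vertex -0.602 -1.501 -4.49
vertex -1.197 -1.515 -3.957
vertex -1.145 -0.915 -4.482
endloop
endfacet
facet normal 0.553 -0.264 -0.790
outer loop
vertex 0.054 -1.235 -4.12
vertex -0.602 -1.501 -4.49
vertex -0.371 -0.742 -4.582
endloop
endfacet
facet normal -0.641 -0.718 0.272
outer loop
vertex -1.254 -3.668 4.222
vertex -2.15 -2.944 4.023
vertex -1.292 -3.932 3.436
endloop
endfacet
facet normal 0.766 -0.619 0.171
outer loop
vertex -0.35 -2.876 3.037
vertex -1.254 -3.668 4.222
vertex -1.292 -3.932 3.436
endloop
endfacet
facet normal -0.641 -0.718 0.271
outer loop
vertex -1.292 -3.932 3.436
vertex -2.15 -2.944 4.023
vertex -2.188 -3.207 3.237
endloop
endfacet
facet normal -0.046 -0.317 -0.947
outer loop
vertex -2.188 -3.207 3.237
vertex -0.35 -2.876 3.037
vertex -1.292 -3.932 3.436
endloop
endfacet
facet normal 0.046 0.317 0.947
outer loop
vertex -1.254 -3.668 4.222
vertex -1.208 -1.888 3.624
vertex -2.15 -2.944 4.023
endloop
endfacet
facet normal 0.766 -0.620 0.170
outer loop
vertex -0.312 -2.613 3.823
vertex -1.254 -3.668 4.222
vertex -0.35 -2.876 3.037
endloop
endfacet
facet normal 0.046 0.317 0.947
outer loop
vertex -0.312 -2.613 3.823
vertex -1.208 -1.888 3.624
vertex -1.254 -3.668 4.222
endloop
endfacet
facet normal -0.766 0.619 -0.170
outer loop
vertex -2.15 -2.944 4.023
vertex -1.208 -1.888 3.624
vertex -2.188 -3.207 3.237
endloop
endfacet
facet normal -0.046 -0.317 -0.947
outer loop
vertex -1.246 -2.152 2.838
vertex -0.35 -2.876 3.037
vertex -2.188 -3.207 3.237
endloop
endfacet
facet normal -0.766 0.619 -0.171
outer loop
vertex -2.188 -3.207 3.237
vertex -1.208 -1.888 3.624
vertex -1.246 -2.152 2.838
endloop
endfacet
facet normal 0.641 0.718 -0.271
outer loop
vertex -1.246 -2.152 2.838
vertex -0.312 -2.613 3.823
vertex -0.35 -2.876 3.037
endloop
endfacet
facet normal 0.641 0.718 -0.272
outer loop
vertex -1.208 -1.888 3.624
vertex -0.312 -2.613 3.823
vertex -1.246 -2.152 2.838
endloop
endfacet

endsolid


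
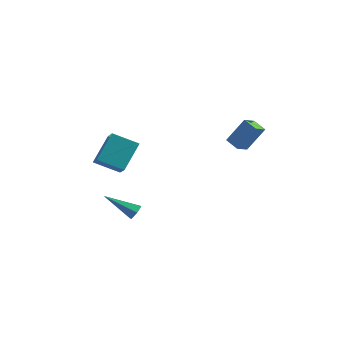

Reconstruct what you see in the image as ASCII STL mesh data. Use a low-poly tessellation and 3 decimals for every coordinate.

solid 
facet normal -0.475 -0.303 -0.826
outer loop
vertex 2.795 2.095 3.251
vertex 3.095 2.972 2.756
vertex 3.594 1.654 2.953
endloop
endfacet
facet normal -0.285 -0.835 0.471
outer loop
vertex 4.465 2.208 4.464
vertex 2.795 2.095 3.251
vertex 3.594 1.654 2.953
endloop
endfacet
facet normal -0.476 -0.304 -0.826
outer loop
vertex 3.594 1.654 2.953
vertex 3.095 2.972 2.756
vertex 3.894 2.53 2.458
endloop
endfacet
facet normal 0.832 -0.460 -0.311
outer loop
vertex 3.894 2.53 2.458
vertex 4.465 2.208 4.464
vertex 3.594 1.654 2.953
endloop
endfacet
facet normal -0.832 0.460 0.311
outer loop
vertex 2.795 2.095 3.251
vertex 3.966 3.526 4.267
vertex 3.095 2.972 2.756
endloop
endfacet
facet normal -0.286 -0.834 0.471
outer loop
vertex 3.666 2.65 4.762
vertex 2.795 2.095 3.251
vertex 4.465 2.208 4.464
endloop
endfacet
facet normal -0.832 0.460 0.310
outer loop
vertex 3.666 2.65 4.762
vertex 3.966 3.526 4.267
vertex 2.795 2.095 3.251
endloop
endfacet
facet normal 0.286 0.835 -0.471
outer loop
vertex 3.095 2.972 2.756
vertex 3.966 3.526 4.267
vertex 3.894 2.53 2.458
endloop
endfacet
facet normal 0.832 -0.460 -0.311
outer loop
vertex 4.765 3.085 3.969
vertex 4.465 2.208 4.464
vertex 3.894 2.53 2.458
endloop
endfacet
facet normal 0.285 0.835 -0.471
outer loop
vertex 3.894 2.53 2.458
vertex 3.966 3.526 4.267
vertex 4.765 3.085 3.969
endloop
endfacet
facet normal 0.476 0.303 0.826
outer loop
vertex 4.765 3.085 3.969
vertex 3.666 2.65 4.762
vertex 4.465 2.208 4.464
endloop
endfacet
facet normal 0.476 0.304 0.826
outer loop
vertex 3.966 3.526 4.267
vertex 3.666 2.65 4.762
vertex 4.765 3.085 3.969
endloop
endfacet
facet normal 0.842 0.129 -0.524
outer loop
vertex -1.698 0.383 -2.235
vertex -2.002 0.27 -2.751
vertex -1.959 0.841 -2.541
endloop
endfacet
facet normal 0.122 0.598 0.792
outer loop
vertex -1.698 0.383 -2.235
vertex -1.959 0.841 -2.541
vertex -3.838 -0.01 -1.609
endloop
endfacet
facet normal 0.842 0.129 -0.524
outer loop
vertex -1.959 0.841 -2.541
vertex -2.002 0.27 -2.751
vertex -2.263 0.729 -3.057
endloop
endfacet
facet normal -0.398 0.917 0.035
outer loop
vertex -1.959 0.841 -2.541
vertex -2.263 0.729 -3.057
vertex -3.838 -0.01 -1.609
endloop
endfacet
facet normal 0.842 0.129 -0.524
outer loop
vertex -2.263 0.729 -3.057
vertex -2.002 0.27 -2.751
vertex -2.307 0.158 -3.268
endloop
endfacet
facet normal -0.718 0.289 -0.633
outer loop
vertex -2.263 0.729 -3.057
vertex -2.307 0.158 -3.268
vertex -3.838 -0.01 -1.609
endloop
endfacet
facet normal 0.842 0.129 -0.524
outer loop
vertex -2.307 0.158 -3.268
vertex -2.002 0.27 -2.751
vertex -2.046 -0.3 -2.962
endloop
endfacet
facet normal -0.518 -0.659 -0.545
outer loop
vertex -2.307 0.158 -3.268
vertex -2.046 -0.3 -2.962
vertex -3.838 -0.01 -1.609
endloop
endfacet
facet normal 0.842 0.129 -0.523
outer loop
vertex -2.046 -0.3 -2.962
vertex -2.002 0.27 -2.751
vertex -1.742 -0.188 -2.445
endloop
endfacet
facet normal 0.001 -0.977 0.211
outer loop
vertex -2.046 -0.3 -2.962
vertex -1.742 -0.188 -2.445
vertex -3.838 -0.01 -1.609
endloop
endfacet
facet normal 0.842 0.128 -0.524
outer loop
vertex -1.742 -0.188 -2.445
vertex -2.002 0.27 -2.751
vertex -1.698 0.383 -2.235
endloop
endfacet
facet normal 0.322 -0.349 0.880
outer loop
vertex -1.742 -0.188 -2.445
vertex -1.698 0.383 -2.235
vertex -3.838 -0.01 -1.609
endloop
endfacet
facet normal -0.889 -0.188 0.418
outer loop
vertex -4.058 -0.422 1.643
vertex -3.71 1.066 3.054
vertex -4.787 0.728 0.609
endloop
endfacet
facet normal -0.167 -0.716 -0.678
outer loop
vertex -3.25 1.054 -0.114
vertex -4.058 -0.422 1.643
vertex -4.787 0.728 0.609
endloop
endfacet
facet normal -0.889 -0.189 0.418
outer loop
vertex -4.787 0.728 0.609
vertex -3.71 1.066 3.054
vertex -4.44 2.216 2.02
endloop
endfacet
facet normal -0.427 0.673 -0.604
outer loop
vertex -4.44 2.216 2.02
vertex -3.25 1.054 -0.114
vertex -4.787 0.728 0.609
endloop
endfacet
facet normal 0.427 -0.673 0.604
outer loop
vertex -4.058 -0.422 1.643
vertex -2.173 1.392 2.331
vertex -3.71 1.066 3.054
endloop
endfacet
facet normal -0.167 -0.716 -0.678
outer loop
vertex -2.52 -0.096 0.92
vertex -4.058 -0.422 1.643
vertex -3.25 1.054 -0.114
endloop
endfacet
facet normal 0.427 -0.673 0.604
outer loop
vertex -2.52 -0.096 0.92
vertex -2.173 1.392 2.331
vertex -4.058 -0.422 1.643
endloop
endfacet
facet normal 0.167 0.716 0.678
outer loop
vertex -3.71 1.066 3.054
vertex -2.173 1.392 2.331
vertex -4.44 2.216 2.02
endloop
endfacet
facet normal -0.427 0.673 -0.604
outer loop
vertex -2.902 2.542 1.297
vertex -3.25 1.054 -0.114
vertex -4.44 2.216 2.02
endloop
endfacet
facet normal 0.167 0.716 0.678
outer loop
vertex -4.44 2.216 2.02
vertex -2.173 1.392 2.331
vertex -2.902 2.542 1.297
endloop
endfacet
facet normal 0.889 0.188 -0.418
outer loop
vertex -2.902 2.542 1.297
vertex -2.52 -0.096 0.92
vertex -3.25 1.054 -0.114
endloop
endfacet
facet normal 0.889 0.188 -0.417
outer loop
vertex -2.173 1.392 2.331
vertex -2.52 -0.096 0.92
vertex -2.902 2.542 1.297
endloop
endfacet

endsolid


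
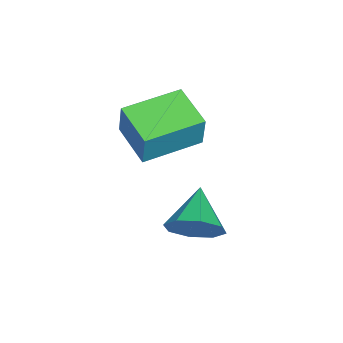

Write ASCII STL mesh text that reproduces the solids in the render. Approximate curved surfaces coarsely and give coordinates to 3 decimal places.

solid 
facet normal 0.868 0.165 -0.468
outer loop
vertex 1.066 2.239 0.978
vertex 0.641 1.913 0.075
vertex 0.728 2.839 0.562
endloop
endfacet
facet normal -0.194 0.483 0.854
outer loop
vertex 1.066 2.239 0.978
vertex 0.728 2.839 0.562
vertex -0.861 1.627 0.885
endloop
endfacet
facet normal 0.868 0.165 -0.469
outer loop
vertex 0.728 2.839 0.562
vertex 0.641 1.913 0.075
vertex 0.339 2.896 -0.138
endloop
endfacet
facet normal -0.521 0.777 0.353
outer loop
vertex 0.728 2.839 0.562
vertex 0.339 2.896 -0.138
vertex -0.861 1.627 0.885
endloop
endfacet
facet normal 0.868 0.165 -0.468
outer loop
vertex 0.339 2.896 -0.138
vertex 0.641 1.913 0.075
vertex 0.127 2.377 -0.714
endloop
endfacet
facet normal -0.791 0.570 -0.222
outer loop
vertex 0.339 2.896 -0.138
vertex 0.127 2.377 -0.714
vertex -0.861 1.627 0.885
endloop
endfacet
facet normal 0.868 0.165 -0.468
outer loop
vertex 0.127 2.377 -0.714
vertex 0.641 1.913 0.075
vertex 0.216 1.586 -0.828
endloop
endfacet
facet normal -0.847 -0.019 -0.532
outer loop
vertex 0.127 2.377 -0.714
vertex 0.216 1.586 -0.828
vertex -0.861 1.627 0.885
endloop
endfacet
facet normal 0.868 0.165 -0.468
outer loop
vertex 0.216 1.586 -0.828
vertex 0.641 1.913 0.075
vertex 0.554 0.987 -0.413
endloop
endfacet
facet normal -0.655 -0.644 -0.396
outer loop
vertex 0.216 1.586 -0.828
vertex 0.554 0.987 -0.413
vertex -0.861 1.627 0.885
endloop
endfacet
facet normal 0.868 0.165 -0.468
outer loop
vertex 0.554 0.987 -0.413
vertex 0.641 1.913 0.075
vertex 0.943 0.93 0.288
endloop
endfacet
facet normal -0.328 -0.939 0.106
outer loop
vertex 0.554 0.987 -0.413
vertex 0.943 0.93 0.288
vertex -0.861 1.627 0.885
endloop
endfacet
facet normal 0.868 0.165 -0.468
outer loop
vertex 0.943 0.93 0.288
vertex 0.641 1.913 0.075
vertex 1.155 1.449 0.864
endloop
endfacet
facet normal -0.057 -0.731 0.680
outer loop
vertex 0.943 0.93 0.288
vertex 1.155 1.449 0.864
vertex -0.861 1.627 0.885
endloop
endfacet
facet normal 0.868 0.165 -0.468
outer loop
vertex 1.155 1.449 0.864
vertex 0.641 1.913 0.075
vertex 1.066 2.239 0.978
endloop
endfacet
facet normal -0.002 -0.143 0.990
outer loop
vertex 1.155 1.449 0.864
vertex 1.066 2.239 0.978
vertex -0.861 1.627 0.885
endloop
endfacet
facet normal -0.709 0.702 0.068
outer loop
vertex -2.135 0.543 4.671
vertex -0.995 1.738 4.229
vertex -2.465 0.345 3.283
endloop
endfacet
facet normal -0.667 -0.699 0.258
outer loop
vertex -0.905 -1.198 3.131
vertex -2.135 0.543 4.671
vertex -2.465 0.345 3.283
endloop
endfacet
facet normal -0.709 0.702 0.069
outer loop
vertex -2.465 0.345 3.283
vertex -0.995 1.738 4.229
vertex -1.325 1.541 2.841
endloop
endfacet
facet normal -0.230 -0.137 -0.964
outer loop
vertex -1.325 1.541 2.841
vertex -0.905 -1.198 3.131
vertex -2.465 0.345 3.283
endloop
endfacet
facet normal 0.230 0.137 0.964
outer loop
vertex -2.135 0.543 4.671
vertex 0.565 0.195 4.077
vertex -0.995 1.738 4.229
endloop
endfacet
facet normal -0.667 -0.699 0.258
outer loop
vertex -0.575 -1.001 4.519
vertex -2.135 0.543 4.671
vertex -0.905 -1.198 3.131
endloop
endfacet
facet normal 0.230 0.137 0.964
outer loop
vertex -0.575 -1.001 4.519
vertex 0.565 0.195 4.077
vertex -2.135 0.543 4.671
endloop
endfacet
facet normal 0.667 0.699 -0.258
outer loop
vertex -0.995 1.738 4.229
vertex 0.565 0.195 4.077
vertex -1.325 1.541 2.841
endloop
endfacet
facet normal -0.230 -0.137 -0.964
outer loop
vertex 0.235 -0.003 2.689
vertex -0.905 -1.198 3.131
vertex -1.325 1.541 2.841
endloop
endfacet
facet normal 0.667 0.699 -0.258
outer loop
vertex -1.325 1.541 2.841
vertex 0.565 0.195 4.077
vertex 0.235 -0.003 2.689
endloop
endfacet
facet normal 0.709 -0.702 -0.069
outer loop
vertex 0.235 -0.003 2.689
vertex -0.575 -1.001 4.519
vertex -0.905 -1.198 3.131
endloop
endfacet
facet normal 0.709 -0.701 -0.069
outer loop
vertex 0.565 0.195 4.077
vertex -0.575 -1.001 4.519
vertex 0.235 -0.003 2.689
endloop
endfacet

endsolid


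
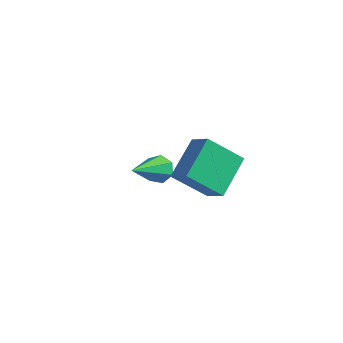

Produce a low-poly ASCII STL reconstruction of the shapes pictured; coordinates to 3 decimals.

solid 
facet normal -0.172 0.886 -0.430
outer loop
vertex -2.445 2.84 -0.042
vertex -2.85 3.013 0.476
vertex -2.18 3.111 0.41
endloop
endfacet
facet normal 0.888 -0.322 -0.328
outer loop
vertex -2.445 2.84 -0.042
vertex -2.18 3.111 0.41
vertex -2.51 1.267 1.324
endloop
endfacet
facet normal -0.172 0.886 -0.430
outer loop
vertex -2.18 3.111 0.41
vertex -2.85 3.013 0.476
vertex -2.42 3.308 0.912
endloop
endfacet
facet normal 0.908 0.044 0.417
outer loop
vertex -2.18 3.111 0.41
vertex -2.42 3.308 0.912
vertex -2.51 1.267 1.324
endloop
endfacet
facet normal -0.171 0.886 -0.431
outer loop
vertex -2.42 3.308 0.912
vertex -2.85 3.013 0.476
vertex -2.984 3.283 1.085
endloop
endfacet
facet normal 0.281 0.178 0.943
outer loop
vertex -2.42 3.308 0.912
vertex -2.984 3.283 1.085
vertex -2.51 1.267 1.324
endloop
endfacet
facet normal -0.173 0.886 -0.431
outer loop
vertex -2.984 3.283 1.085
vertex -2.85 3.013 0.476
vertex -3.446 3.054 0.8
endloop
endfacet
facet normal -0.518 -0.020 0.855
outer loop
vertex -2.984 3.283 1.085
vertex -3.446 3.054 0.8
vertex -2.51 1.267 1.324
endloop
endfacet
facet normal -0.173 0.886 -0.430
outer loop
vertex -3.446 3.054 0.8
vertex -2.85 3.013 0.476
vertex -3.46 2.794 0.27
endloop
endfacet
facet normal -0.889 -0.401 0.220
outer loop
vertex -3.446 3.054 0.8
vertex -3.46 2.794 0.27
vertex -2.51 1.267 1.324
endloop
endfacet
facet normal -0.173 0.886 -0.431
outer loop
vertex -3.46 2.794 0.27
vertex -2.85 3.013 0.476
vertex -3.014 2.699 -0.104
endloop
endfacet
facet normal -0.552 -0.678 -0.485
outer loop
vertex -3.46 2.794 0.27
vertex -3.014 2.699 -0.104
vertex -2.51 1.267 1.324
endloop
endfacet
facet normal -0.173 0.886 -0.431
outer loop
vertex -3.014 2.699 -0.104
vertex -2.85 3.013 0.476
vertex -2.445 2.84 -0.042
endloop
endfacet
facet normal 0.239 -0.642 -0.728
outer loop
vertex -3.014 2.699 -0.104
vertex -2.445 2.84 -0.042
vertex -2.51 1.267 1.324
endloop
endfacet
facet normal -0.429 -0.616 0.660
outer loop
vertex 1.491 1.177 4.767
vertex 0.594 1.299 4.298
vertex 1.875 -0.278 3.658
endloop
endfacet
facet normal 0.880 -0.119 0.461
outer loop
vertex 2.626 0.801 2.502
vertex 1.491 1.177 4.767
vertex 1.875 -0.278 3.658
endloop
endfacet
facet normal -0.429 -0.616 0.660
outer loop
vertex 1.875 -0.278 3.658
vertex 0.594 1.299 4.298
vertex 0.978 -0.157 3.188
endloop
endfacet
facet normal 0.206 -0.778 -0.593
outer loop
vertex 0.978 -0.157 3.188
vertex 2.626 0.801 2.502
vertex 1.875 -0.278 3.658
endloop
endfacet
facet normal -0.205 0.778 0.594
outer loop
vertex 1.491 1.177 4.767
vertex 1.345 2.378 3.142
vertex 0.594 1.299 4.298
endloop
endfacet
facet normal 0.880 -0.119 0.461
outer loop
vertex 2.242 2.257 3.612
vertex 1.491 1.177 4.767
vertex 2.626 0.801 2.502
endloop
endfacet
facet normal -0.206 0.778 0.594
outer loop
vertex 2.242 2.257 3.612
vertex 1.345 2.378 3.142
vertex 1.491 1.177 4.767
endloop
endfacet
facet normal -0.880 0.119 -0.460
outer loop
vertex 0.594 1.299 4.298
vertex 1.345 2.378 3.142
vertex 0.978 -0.157 3.188
endloop
endfacet
facet normal 0.205 -0.778 -0.594
outer loop
vertex 1.729 0.923 2.033
vertex 2.626 0.801 2.502
vertex 0.978 -0.157 3.188
endloop
endfacet
facet normal -0.880 0.119 -0.461
outer loop
vertex 0.978 -0.157 3.188
vertex 1.345 2.378 3.142
vertex 1.729 0.923 2.033
endloop
endfacet
facet normal 0.429 0.616 -0.660
outer loop
vertex 1.729 0.923 2.033
vertex 2.242 2.257 3.612
vertex 2.626 0.801 2.502
endloop
endfacet
facet normal 0.429 0.616 -0.660
outer loop
vertex 1.345 2.378 3.142
vertex 2.242 2.257 3.612
vertex 1.729 0.923 2.033
endloop
endfacet

endsolid


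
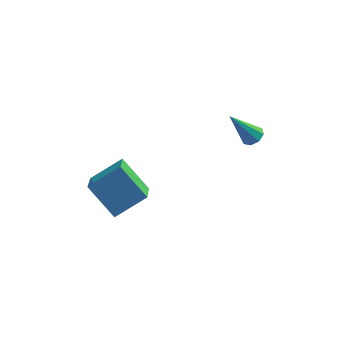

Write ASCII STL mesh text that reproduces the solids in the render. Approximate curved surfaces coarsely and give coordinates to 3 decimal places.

solid 
facet normal 0.541 0.142 -0.829
outer loop
vertex 4.119 1.262 -1.268
vertex 3.634 1.377 -1.565
vertex 4.015 1.693 -1.262
endloop
endfacet
facet normal 0.635 0.143 0.759
outer loop
vertex 4.119 1.262 -1.268
vertex 4.015 1.693 -1.262
vertex 2.586 1.103 0.045
endloop
endfacet
facet normal 0.542 0.141 -0.828
outer loop
vertex 4.015 1.693 -1.262
vertex 3.634 1.377 -1.565
vertex 3.688 1.94 -1.434
endloop
endfacet
facet normal 0.247 0.753 0.610
outer loop
vertex 4.015 1.693 -1.262
vertex 3.688 1.94 -1.434
vertex 2.586 1.103 0.045
endloop
endfacet
facet normal 0.539 0.142 -0.831
outer loop
vertex 3.688 1.94 -1.434
vertex 3.634 1.377 -1.565
vertex 3.329 1.857 -1.681
endloop
endfacet
facet normal -0.369 0.899 0.234
outer loop
vertex 3.688 1.94 -1.434
vertex 3.329 1.857 -1.681
vertex 2.586 1.103 0.045
endloop
endfacet
facet normal 0.540 0.143 -0.829
outer loop
vertex 3.329 1.857 -1.681
vertex 3.634 1.377 -1.565
vertex 3.149 1.493 -1.861
endloop
endfacet
facet normal -0.855 0.497 -0.151
outer loop
vertex 3.329 1.857 -1.681
vertex 3.149 1.493 -1.861
vertex 2.586 1.103 0.045
endloop
endfacet
facet normal 0.540 0.142 -0.830
outer loop
vertex 3.149 1.493 -1.861
vertex 3.634 1.377 -1.565
vertex 3.253 1.061 -1.867
endloop
endfacet
facet normal -0.923 -0.218 -0.317
outer loop
vertex 3.149 1.493 -1.861
vertex 3.253 1.061 -1.867
vertex 2.586 1.103 0.045
endloop
endfacet
facet normal 0.540 0.141 -0.830
outer loop
vertex 3.253 1.061 -1.867
vertex 3.634 1.377 -1.565
vertex 3.58 0.815 -1.696
endloop
endfacet
facet normal -0.535 -0.828 -0.168
outer loop
vertex 3.253 1.061 -1.867
vertex 3.58 0.815 -1.696
vertex 2.586 1.103 0.045
endloop
endfacet
facet normal 0.540 0.141 -0.829
outer loop
vertex 3.58 0.815 -1.696
vertex 3.634 1.377 -1.565
vertex 3.939 0.898 -1.448
endloop
endfacet
facet normal 0.082 -0.975 0.208
outer loop
vertex 3.58 0.815 -1.696
vertex 3.939 0.898 -1.448
vertex 2.586 1.103 0.045
endloop
endfacet
facet normal 0.541 0.142 -0.829
outer loop
vertex 3.939 0.898 -1.448
vertex 3.634 1.377 -1.565
vertex 4.119 1.262 -1.268
endloop
endfacet
facet normal 0.567 -0.573 0.592
outer loop
vertex 3.939 0.898 -1.448
vertex 4.119 1.262 -1.268
vertex 2.586 1.103 0.045
endloop
endfacet
facet normal -0.638 0.373 0.674
outer loop
vertex -1.778 -2.916 -0.148
vertex -1.903 -1.353 -1.13
vertex -3.114 -3.584 -1.042
endloop
endfacet
facet normal 0.067 -0.845 0.531
outer loop
vertex -1.877 -4.307 -2.35
vertex -1.778 -2.916 -0.148
vertex -3.114 -3.584 -1.042
endloop
endfacet
facet normal -0.638 0.373 0.674
outer loop
vertex -3.114 -3.584 -1.042
vertex -1.903 -1.353 -1.13
vertex -3.239 -2.021 -2.024
endloop
endfacet
facet normal -0.767 -0.384 -0.513
outer loop
vertex -3.239 -2.021 -2.024
vertex -1.877 -4.307 -2.35
vertex -3.114 -3.584 -1.042
endloop
endfacet
facet normal 0.767 0.384 0.513
outer loop
vertex -1.778 -2.916 -0.148
vertex -0.666 -2.076 -2.438
vertex -1.903 -1.353 -1.13
endloop
endfacet
facet normal 0.067 -0.845 0.531
outer loop
vertex -0.541 -3.639 -1.456
vertex -1.778 -2.916 -0.148
vertex -1.877 -4.307 -2.35
endloop
endfacet
facet normal 0.767 0.384 0.513
outer loop
vertex -0.541 -3.639 -1.456
vertex -0.666 -2.076 -2.438
vertex -1.778 -2.916 -0.148
endloop
endfacet
facet normal -0.067 0.845 -0.531
outer loop
vertex -1.903 -1.353 -1.13
vertex -0.666 -2.076 -2.438
vertex -3.239 -2.021 -2.024
endloop
endfacet
facet normal -0.767 -0.384 -0.513
outer loop
vertex -2.002 -2.744 -3.332
vertex -1.877 -4.307 -2.35
vertex -3.239 -2.021 -2.024
endloop
endfacet
facet normal -0.067 0.845 -0.531
outer loop
vertex -3.239 -2.021 -2.024
vertex -0.666 -2.076 -2.438
vertex -2.002 -2.744 -3.332
endloop
endfacet
facet normal 0.638 -0.373 -0.674
outer loop
vertex -2.002 -2.744 -3.332
vertex -0.541 -3.639 -1.456
vertex -1.877 -4.307 -2.35
endloop
endfacet
facet normal 0.638 -0.373 -0.674
outer loop
vertex -0.666 -2.076 -2.438
vertex -0.541 -3.639 -1.456
vertex -2.002 -2.744 -3.332
endloop
endfacet

endsolid


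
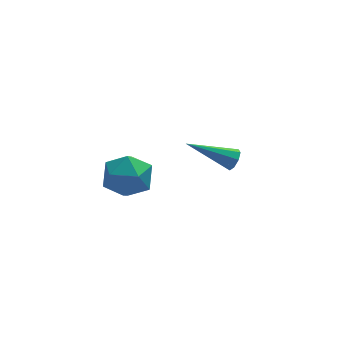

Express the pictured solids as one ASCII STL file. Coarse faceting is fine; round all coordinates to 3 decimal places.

solid 
facet normal 0.869 -0.207 -0.450
outer loop
vertex 3.313 4.009 0.234
vertex 3.056 3.685 -0.113
vertex 3.185 4.209 -0.105
endloop
endfacet
facet normal 0.184 0.875 0.447
outer loop
vertex 3.313 4.009 0.234
vertex 3.185 4.209 -0.105
vertex 1.164 4.135 0.873
endloop
endfacet
facet normal 0.868 -0.207 -0.452
outer loop
vertex 3.185 4.209 -0.105
vertex 3.056 3.685 -0.113
vertex 2.981 4.102 -0.448
endloop
endfacet
facet normal -0.141 0.966 -0.218
outer loop
vertex 3.185 4.209 -0.105
vertex 2.981 4.102 -0.448
vertex 1.164 4.135 0.873
endloop
endfacet
facet normal 0.868 -0.207 -0.452
outer loop
vertex 2.981 4.102 -0.448
vertex 3.056 3.685 -0.113
vertex 2.821 3.75 -0.594
endloop
endfacet
facet normal -0.498 0.516 -0.697
outer loop
vertex 2.981 4.102 -0.448
vertex 2.821 3.75 -0.594
vertex 1.164 4.135 0.873
endloop
endfacet
facet normal 0.868 -0.208 -0.452
outer loop
vertex 2.821 3.75 -0.594
vertex 3.056 3.685 -0.113
vertex 2.798 3.36 -0.459
endloop
endfacet
facet normal -0.675 -0.205 -0.709
outer loop
vertex 2.821 3.75 -0.594
vertex 2.798 3.36 -0.459
vertex 1.164 4.135 0.873
endloop
endfacet
facet normal 0.867 -0.207 -0.453
outer loop
vertex 2.798 3.36 -0.459
vertex 3.056 3.685 -0.113
vertex 2.927 3.161 -0.121
endloop
endfacet
facet normal -0.571 -0.784 -0.244
outer loop
vertex 2.798 3.36 -0.459
vertex 2.927 3.161 -0.121
vertex 1.164 4.135 0.873
endloop
endfacet
facet normal 0.868 -0.207 -0.452
outer loop
vertex 2.927 3.161 -0.121
vertex 3.056 3.685 -0.113
vertex 3.131 3.268 0.222
endloop
endfacet
facet normal -0.246 -0.874 0.419
outer loop
vertex 2.927 3.161 -0.121
vertex 3.131 3.268 0.222
vertex 1.164 4.135 0.873
endloop
endfacet
facet normal 0.868 -0.206 -0.451
outer loop
vertex 3.131 3.268 0.222
vertex 3.056 3.685 -0.113
vertex 3.291 3.62 0.369
endloop
endfacet
facet normal 0.110 -0.425 0.898
outer loop
vertex 3.131 3.268 0.222
vertex 3.291 3.62 0.369
vertex 1.164 4.135 0.873
endloop
endfacet
facet normal 0.868 -0.206 -0.451
outer loop
vertex 3.291 3.62 0.369
vertex 3.056 3.685 -0.113
vertex 3.313 4.009 0.234
endloop
endfacet
facet normal 0.288 0.299 0.910
outer loop
vertex 3.291 3.62 0.369
vertex 3.313 4.009 0.234
vertex 1.164 4.135 0.873
endloop
endfacet
facet normal -0.132 0.713 0.688
outer loop
vertex -1.837 -0.241 4.238
vertex -2.86 -0.514 4.324
vertex -2.132 -0.977 4.944
endloop
endfacet
facet normal 0.535 0.463 0.706
outer loop
vertex -1.837 -0.241 4.238
vertex -2.132 -0.977 4.944
vertex -1.251 -1.117 4.368
endloop
endfacet
facet normal 0.825 0.561 0.061
outer loop
vertex -1.837 -0.241 4.238
vertex -1.251 -1.117 4.368
vertex -1.434 -0.741 3.392
endloop
endfacet
facet normal 0.337 0.872 -0.355
outer loop
vertex -1.837 -0.241 4.238
vertex -1.434 -0.741 3.392
vertex -2.429 -0.368 3.365
endloop
endfacet
facet normal -0.255 0.966 0.032
outer loop
vertex -1.837 -0.241 4.238
vertex -2.429 -0.368 3.365
vertex -2.86 -0.514 4.324
endloop
endfacet
facet normal 0.505 -0.239 0.830
outer loop
vertex -1.251 -1.117 4.368
vertex -2.132 -0.977 4.944
vertex -1.911 -1.932 4.535
endloop
endfacet
facet normal -0.576 0.166 0.800
outer loop
vertex -2.132 -0.977 4.944
vertex -2.86 -0.514 4.324
vertex -2.906 -1.559 4.508
endloop
endfacet
facet normal -0.776 0.575 -0.261
outer loop
vertex -2.86 -0.514 4.324
vertex -2.429 -0.368 3.365
vertex -3.089 -1.183 3.532
endloop
endfacet
facet normal 0.182 0.422 -0.888
outer loop
vertex -2.429 -0.368 3.365
vertex -1.434 -0.741 3.392
vertex -2.208 -1.323 2.956
endloop
endfacet
facet normal 0.974 -0.080 -0.214
outer loop
vertex -1.434 -0.741 3.392
vertex -1.251 -1.117 4.368
vertex -1.48 -1.786 3.576
endloop
endfacet
facet normal -0.337 -0.872 0.355
outer loop
vertex -2.503 -2.059 3.662
vertex -1.911 -1.932 4.535
vertex -2.906 -1.559 4.508
endloop
endfacet
facet normal -0.825 -0.561 -0.061
outer loop
vertex -2.503 -2.059 3.662
vertex -2.906 -1.559 4.508
vertex -3.089 -1.183 3.532
endloop
endfacet
facet normal -0.535 -0.463 -0.706
outer loop
vertex -2.503 -2.059 3.662
vertex -3.089 -1.183 3.532
vertex -2.208 -1.323 2.956
endloop
endfacet
facet normal 0.132 -0.713 -0.688
outer loop
vertex -2.503 -2.059 3.662
vertex -2.208 -1.323 2.956
vertex -1.48 -1.786 3.576
endloop
endfacet
facet normal 0.255 -0.966 -0.032
outer loop
vertex -2.503 -2.059 3.662
vertex -1.48 -1.786 3.576
vertex -1.911 -1.932 4.535
endloop
endfacet
facet normal -0.182 -0.422 0.888
outer loop
vertex -2.906 -1.559 4.508
vertex -1.911 -1.932 4.535
vertex -2.132 -0.977 4.944
endloop
endfacet
facet normal -0.974 0.080 0.214
outer loop
vertex -3.089 -1.183 3.532
vertex -2.906 -1.559 4.508
vertex -2.86 -0.514 4.324
endloop
endfacet
facet normal -0.505 0.239 -0.830
outer loop
vertex -2.208 -1.323 2.956
vertex -3.089 -1.183 3.532
vertex -2.429 -0.368 3.365
endloop
endfacet
facet normal 0.576 -0.166 -0.800
outer loop
vertex -1.48 -1.786 3.576
vertex -2.208 -1.323 2.956
vertex -1.434 -0.741 3.392
endloop
endfacet
facet normal 0.776 -0.575 0.261
outer loop
vertex -1.911 -1.932 4.535
vertex -1.48 -1.786 3.576
vertex -1.251 -1.117 4.368
endloop
endfacet

endsolid


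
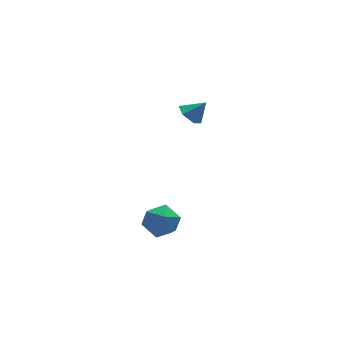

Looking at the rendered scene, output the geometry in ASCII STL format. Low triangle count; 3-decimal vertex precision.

solid 
facet normal -0.670 0.161 -0.725
outer loop
vertex 2.611 3.314 2.412
vertex 2.114 3.713 2.96
vertex 2.689 4.143 2.524
endloop
endfacet
facet normal 0.972 -0.061 -0.227
outer loop
vertex 2.611 3.314 2.412
vertex 2.689 4.143 2.524
vertex 2.966 3.507 3.88
endloop
endfacet
facet normal -0.670 0.162 -0.724
outer loop
vertex 2.689 4.143 2.524
vertex 2.114 3.713 2.96
vertex 2.193 4.542 3.072
endloop
endfacet
facet normal 0.723 0.670 0.167
outer loop
vertex 2.689 4.143 2.524
vertex 2.193 4.542 3.072
vertex 2.966 3.507 3.88
endloop
endfacet
facet normal -0.670 0.162 -0.724
outer loop
vertex 2.193 4.542 3.072
vertex 2.114 3.713 2.96
vertex 1.618 4.112 3.508
endloop
endfacet
facet normal 0.084 0.652 0.754
outer loop
vertex 2.193 4.542 3.072
vertex 1.618 4.112 3.508
vertex 2.966 3.507 3.88
endloop
endfacet
facet normal -0.670 0.162 -0.724
outer loop
vertex 1.618 4.112 3.508
vertex 2.114 3.713 2.96
vertex 1.539 3.283 3.396
endloop
endfacet
facet normal -0.306 -0.099 0.947
outer loop
vertex 1.618 4.112 3.508
vertex 1.539 3.283 3.396
vertex 2.966 3.507 3.88
endloop
endfacet
facet normal -0.670 0.162 -0.724
outer loop
vertex 1.539 3.283 3.396
vertex 2.114 3.713 2.96
vertex 2.035 2.884 2.848
endloop
endfacet
facet normal -0.057 -0.831 0.553
outer loop
vertex 1.539 3.283 3.396
vertex 2.035 2.884 2.848
vertex 2.966 3.507 3.88
endloop
endfacet
facet normal -0.670 0.162 -0.725
outer loop
vertex 2.035 2.884 2.848
vertex 2.114 3.713 2.96
vertex 2.611 3.314 2.412
endloop
endfacet
facet normal 0.581 -0.813 -0.034
outer loop
vertex 2.035 2.884 2.848
vertex 2.611 3.314 2.412
vertex 2.966 3.507 3.88
endloop
endfacet
facet normal -0.702 0.670 0.242
outer loop
vertex -2.912 -2.793 0.167
vertex -2.696 -2.954 1.237
vertex -2.149 -2.177 0.674
endloop
endfacet
facet normal -0.409 0.826 -0.388
outer loop
vertex -2.912 -2.793 0.167
vertex -2.149 -2.177 0.674
vertex -1.961 -2.562 -0.343
endloop
endfacet
facet normal -0.505 0.267 -0.821
outer loop
vertex -2.912 -2.793 0.167
vertex -1.961 -2.562 -0.343
vertex -2.39 -3.577 -0.409
endloop
endfacet
facet normal -0.858 -0.235 -0.457
outer loop
vertex -2.912 -2.793 0.167
vertex -2.39 -3.577 -0.409
vertex -2.844 -3.819 0.568
endloop
endfacet
facet normal -0.980 0.013 0.200
outer loop
vertex -2.912 -2.793 0.167
vertex -2.844 -3.819 0.568
vertex -2.696 -2.954 1.237
endloop
endfacet
facet normal 0.294 0.911 -0.290
outer loop
vertex -1.961 -2.562 -0.343
vertex -2.149 -2.177 0.674
vertex -1.156 -2.581 0.412
endloop
endfacet
facet normal -0.182 0.658 0.731
outer loop
vertex -2.149 -2.177 0.674
vertex -2.696 -2.954 1.237
vertex -1.61 -2.823 1.389
endloop
endfacet
facet normal -0.631 -0.404 0.662
outer loop
vertex -2.696 -2.954 1.237
vertex -2.844 -3.819 0.568
vertex -2.039 -3.838 1.323
endloop
endfacet
facet normal -0.434 -0.806 -0.401
outer loop
vertex -2.844 -3.819 0.568
vertex -2.39 -3.577 -0.409
vertex -1.851 -4.223 0.306
endloop
endfacet
facet normal 0.138 0.006 -0.990
outer loop
vertex -2.39 -3.577 -0.409
vertex -1.961 -2.562 -0.343
vertex -1.304 -3.446 -0.257
endloop
endfacet
facet normal 0.858 0.235 0.457
outer loop
vertex -1.088 -3.607 0.813
vertex -1.156 -2.581 0.412
vertex -1.61 -2.823 1.389
endloop
endfacet
facet normal 0.505 -0.267 0.821
outer loop
vertex -1.088 -3.607 0.813
vertex -1.61 -2.823 1.389
vertex -2.039 -3.838 1.323
endloop
endfacet
facet normal 0.409 -0.826 0.388
outer loop
vertex -1.088 -3.607 0.813
vertex -2.039 -3.838 1.323
vertex -1.851 -4.223 0.306
endloop
endfacet
facet normal 0.702 -0.670 -0.242
outer loop
vertex -1.088 -3.607 0.813
vertex -1.851 -4.223 0.306
vertex -1.304 -3.446 -0.257
endloop
endfacet
facet normal 0.980 -0.013 -0.200
outer loop
vertex -1.088 -3.607 0.813
vertex -1.304 -3.446 -0.257
vertex -1.156 -2.581 0.412
endloop
endfacet
facet normal 0.434 0.806 0.401
outer loop
vertex -1.61 -2.823 1.389
vertex -1.156 -2.581 0.412
vertex -2.149 -2.177 0.674
endloop
endfacet
facet normal -0.138 -0.006 0.990
outer loop
vertex -2.039 -3.838 1.323
vertex -1.61 -2.823 1.389
vertex -2.696 -2.954 1.237
endloop
endfacet
facet normal -0.294 -0.911 0.290
outer loop
vertex -1.851 -4.223 0.306
vertex -2.039 -3.838 1.323
vertex -2.844 -3.819 0.568
endloop
endfacet
facet normal 0.182 -0.658 -0.731
outer loop
vertex -1.304 -3.446 -0.257
vertex -1.851 -4.223 0.306
vertex -2.39 -3.577 -0.409
endloop
endfacet
facet normal 0.631 0.404 -0.662
outer loop
vertex -1.156 -2.581 0.412
vertex -1.304 -3.446 -0.257
vertex -1.961 -2.562 -0.343
endloop
endfacet

endsolid


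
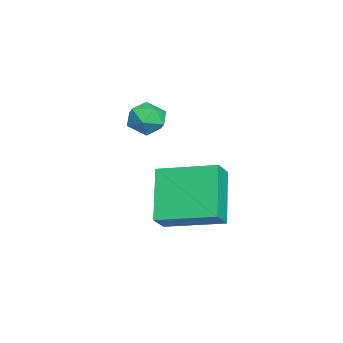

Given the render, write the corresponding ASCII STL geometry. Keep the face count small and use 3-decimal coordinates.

solid 
facet normal -0.297 0.507 0.809
outer loop
vertex -2.329 -3.19 -1.776
vertex -2.433 -3.833 -1.411
vertex -1.77 -3.49 -1.383
endloop
endfacet
facet normal 0.173 0.886 0.430
outer loop
vertex -2.329 -3.19 -1.776
vertex -1.77 -3.49 -1.383
vertex -1.636 -3.191 -2.053
endloop
endfacet
facet normal -0.089 0.970 -0.227
outer loop
vertex -2.329 -3.19 -1.776
vertex -1.636 -3.191 -2.053
vertex -2.216 -3.348 -2.496
endloop
endfacet
facet normal -0.723 0.642 -0.254
outer loop
vertex -2.329 -3.19 -1.776
vertex -2.216 -3.348 -2.496
vertex -2.708 -3.745 -2.1
endloop
endfacet
facet normal -0.851 0.356 0.385
outer loop
vertex -2.329 -3.19 -1.776
vertex -2.708 -3.745 -2.1
vertex -2.433 -3.833 -1.411
endloop
endfacet
facet normal 0.776 0.504 0.380
outer loop
vertex -1.636 -3.191 -2.053
vertex -1.77 -3.49 -1.383
vertex -1.312 -3.835 -1.86
endloop
endfacet
facet normal 0.015 -0.109 0.994
outer loop
vertex -1.77 -3.49 -1.383
vertex -2.433 -3.833 -1.411
vertex -1.804 -4.232 -1.464
endloop
endfacet
facet normal -0.884 -0.352 0.308
outer loop
vertex -2.433 -3.833 -1.411
vertex -2.708 -3.745 -2.1
vertex -2.384 -4.389 -1.907
endloop
endfacet
facet normal -0.676 0.111 -0.729
outer loop
vertex -2.708 -3.745 -2.1
vertex -2.216 -3.348 -2.496
vertex -2.25 -4.09 -2.577
endloop
endfacet
facet normal 0.349 0.641 -0.684
outer loop
vertex -2.216 -3.348 -2.496
vertex -1.636 -3.191 -2.053
vertex -1.587 -3.747 -2.549
endloop
endfacet
facet normal 0.723 -0.642 0.254
outer loop
vertex -1.691 -4.39 -2.184
vertex -1.312 -3.835 -1.86
vertex -1.804 -4.232 -1.464
endloop
endfacet
facet normal 0.089 -0.970 0.227
outer loop
vertex -1.691 -4.39 -2.184
vertex -1.804 -4.232 -1.464
vertex -2.384 -4.389 -1.907
endloop
endfacet
facet normal -0.173 -0.886 -0.430
outer loop
vertex -1.691 -4.39 -2.184
vertex -2.384 -4.389 -1.907
vertex -2.25 -4.09 -2.577
endloop
endfacet
facet normal 0.297 -0.507 -0.809
outer loop
vertex -1.691 -4.39 -2.184
vertex -2.25 -4.09 -2.577
vertex -1.587 -3.747 -2.549
endloop
endfacet
facet normal 0.851 -0.356 -0.385
outer loop
vertex -1.691 -4.39 -2.184
vertex -1.587 -3.747 -2.549
vertex -1.312 -3.835 -1.86
endloop
endfacet
facet normal 0.676 -0.111 0.729
outer loop
vertex -1.804 -4.232 -1.464
vertex -1.312 -3.835 -1.86
vertex -1.77 -3.49 -1.383
endloop
endfacet
facet normal -0.349 -0.641 0.684
outer loop
vertex -2.384 -4.389 -1.907
vertex -1.804 -4.232 -1.464
vertex -2.433 -3.833 -1.411
endloop
endfacet
facet normal -0.776 -0.504 -0.380
outer loop
vertex -2.25 -4.09 -2.577
vertex -2.384 -4.389 -1.907
vertex -2.708 -3.745 -2.1
endloop
endfacet
facet normal -0.015 0.109 -0.994
outer loop
vertex -1.587 -3.747 -2.549
vertex -2.25 -4.09 -2.577
vertex -2.216 -3.348 -2.496
endloop
endfacet
facet normal 0.884 0.352 -0.308
outer loop
vertex -1.312 -3.835 -1.86
vertex -1.587 -3.747 -2.549
vertex -1.636 -3.191 -2.053
endloop
endfacet
facet normal -0.703 0.263 -0.661
outer loop
vertex 0.104 -2.987 -3.527
vertex 0.445 -1.02 -3.107
vertex 1.542 -2.915 -5.028
endloop
endfacet
facet normal -0.167 -0.964 -0.206
outer loop
vertex 2.195 -3.16 -4.413
vertex 0.104 -2.987 -3.527
vertex 1.542 -2.915 -5.028
endloop
endfacet
facet normal -0.703 0.263 -0.661
outer loop
vertex 1.542 -2.915 -5.028
vertex 0.445 -1.02 -3.107
vertex 1.883 -0.949 -4.608
endloop
endfacet
facet normal 0.692 0.034 -0.721
outer loop
vertex 1.883 -0.949 -4.608
vertex 2.195 -3.16 -4.413
vertex 1.542 -2.915 -5.028
endloop
endfacet
facet normal -0.692 -0.034 0.721
outer loop
vertex 0.104 -2.987 -3.527
vertex 1.098 -1.265 -2.492
vertex 0.445 -1.02 -3.107
endloop
endfacet
facet normal -0.167 -0.964 -0.205
outer loop
vertex 0.757 -3.231 -2.912
vertex 0.104 -2.987 -3.527
vertex 2.195 -3.16 -4.413
endloop
endfacet
facet normal -0.692 -0.034 0.721
outer loop
vertex 0.757 -3.231 -2.912
vertex 1.098 -1.265 -2.492
vertex 0.104 -2.987 -3.527
endloop
endfacet
facet normal 0.168 0.964 0.206
outer loop
vertex 0.445 -1.02 -3.107
vertex 1.098 -1.265 -2.492
vertex 1.883 -0.949 -4.608
endloop
endfacet
facet normal 0.692 0.034 -0.721
outer loop
vertex 2.536 -1.193 -3.993
vertex 2.195 -3.16 -4.413
vertex 1.883 -0.949 -4.608
endloop
endfacet
facet normal 0.167 0.964 0.206
outer loop
vertex 1.883 -0.949 -4.608
vertex 1.098 -1.265 -2.492
vertex 2.536 -1.193 -3.993
endloop
endfacet
facet normal 0.703 -0.263 0.661
outer loop
vertex 2.536 -1.193 -3.993
vertex 0.757 -3.231 -2.912
vertex 2.195 -3.16 -4.413
endloop
endfacet
facet normal 0.703 -0.263 0.661
outer loop
vertex 1.098 -1.265 -2.492
vertex 0.757 -3.231 -2.912
vertex 2.536 -1.193 -3.993
endloop
endfacet

endsolid


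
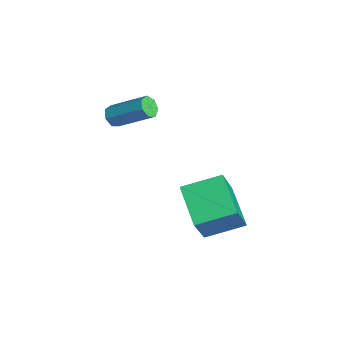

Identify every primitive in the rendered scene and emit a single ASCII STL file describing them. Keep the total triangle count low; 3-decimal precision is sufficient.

solid 
facet normal -0.879 -0.054 0.473
outer loop
vertex 0.551 -1.149 -0.415
vertex 0.738 0.496 0.119
vertex -0.446 -0.459 -2.19
endloop
endfacet
facet normal -0.108 -0.946 -0.307
outer loop
vertex 1.242 -0.356 -3.099
vertex 0.551 -1.149 -0.415
vertex -0.446 -0.459 -2.19
endloop
endfacet
facet normal -0.879 -0.054 0.473
outer loop
vertex -0.446 -0.459 -2.19
vertex 0.738 0.496 0.119
vertex -0.259 1.186 -1.656
endloop
endfacet
facet normal -0.464 0.321 -0.826
outer loop
vertex -0.259 1.186 -1.656
vertex 1.242 -0.356 -3.099
vertex -0.446 -0.459 -2.19
endloop
endfacet
facet normal 0.464 -0.321 0.826
outer loop
vertex 0.551 -1.149 -0.415
vertex 2.426 0.599 -0.79
vertex 0.738 0.496 0.119
endloop
endfacet
facet normal -0.108 -0.946 -0.307
outer loop
vertex 2.239 -1.046 -1.324
vertex 0.551 -1.149 -0.415
vertex 1.242 -0.356 -3.099
endloop
endfacet
facet normal 0.464 -0.321 0.826
outer loop
vertex 2.239 -1.046 -1.324
vertex 2.426 0.599 -0.79
vertex 0.551 -1.149 -0.415
endloop
endfacet
facet normal 0.108 0.946 0.307
outer loop
vertex 0.738 0.496 0.119
vertex 2.426 0.599 -0.79
vertex -0.259 1.186 -1.656
endloop
endfacet
facet normal -0.464 0.321 -0.826
outer loop
vertex 1.429 1.289 -2.565
vertex 1.242 -0.356 -3.099
vertex -0.259 1.186 -1.656
endloop
endfacet
facet normal 0.108 0.946 0.307
outer loop
vertex -0.259 1.186 -1.656
vertex 2.426 0.599 -0.79
vertex 1.429 1.289 -2.565
endloop
endfacet
facet normal 0.879 0.054 -0.473
outer loop
vertex 1.429 1.289 -2.565
vertex 2.239 -1.046 -1.324
vertex 1.242 -0.356 -3.099
endloop
endfacet
facet normal 0.879 0.054 -0.473
outer loop
vertex 2.426 0.599 -0.79
vertex 2.239 -1.046 -1.324
vertex 1.429 1.289 -2.565
endloop
endfacet
facet normal -0.486 -0.684 -0.544
outer loop
vertex -3.183 -2.924 0.707
vertex -3.652 -2.755 0.913
vertex -3.398 -2.582 0.469
endloop
endfacet
facet normal 0.744 0.003 -0.668
outer loop
vertex -3.183 -2.924 0.707
vertex -3.398 -2.582 0.469
vertex -2.278 -1.654 1.72
endloop
endfacet
facet normal 0.744 0.004 -0.669
outer loop
vertex -2.278 -1.654 1.72
vertex -3.398 -2.582 0.469
vertex -2.493 -1.312 1.483
endloop
endfacet
facet normal 0.486 0.683 0.545
outer loop
vertex -2.278 -1.654 1.72
vertex -2.493 -1.312 1.483
vertex -2.748 -1.485 1.927
endloop
endfacet
facet normal -0.487 -0.683 -0.545
outer loop
vertex -3.398 -2.582 0.469
vertex -3.652 -2.755 0.913
vertex -3.805 -2.37 0.567
endloop
endfacet
facet normal 0.104 0.574 -0.812
outer loop
vertex -3.398 -2.582 0.469
vertex -3.805 -2.37 0.567
vertex -2.493 -1.312 1.483
endloop
endfacet
facet normal 0.105 0.573 -0.813
outer loop
vertex -2.493 -1.312 1.483
vertex -3.805 -2.37 0.567
vertex -2.9 -1.1 1.58
endloop
endfacet
facet normal 0.486 0.683 0.545
outer loop
vertex -2.493 -1.312 1.483
vertex -2.9 -1.1 1.58
vertex -2.748 -1.485 1.927
endloop
endfacet
facet normal -0.487 -0.683 -0.545
outer loop
vertex -3.805 -2.37 0.567
vertex -3.652 -2.755 0.913
vertex -4.096 -2.448 0.925
endloop
endfacet
facet normal -0.613 0.711 -0.344
outer loop
vertex -3.805 -2.37 0.567
vertex -4.096 -2.448 0.925
vertex -2.9 -1.1 1.58
endloop
endfacet
facet normal -0.613 0.711 -0.345
outer loop
vertex -2.9 -1.1 1.58
vertex -4.096 -2.448 0.925
vertex -3.192 -1.178 1.938
endloop
endfacet
facet normal 0.486 0.683 0.545
outer loop
vertex -2.9 -1.1 1.58
vertex -3.192 -1.178 1.938
vertex -2.748 -1.485 1.927
endloop
endfacet
facet normal -0.487 -0.682 -0.546
outer loop
vertex -4.096 -2.448 0.925
vertex -3.652 -2.755 0.913
vertex -4.054 -2.757 1.274
endloop
endfacet
facet normal -0.869 0.314 0.382
outer loop
vertex -4.096 -2.448 0.925
vertex -4.054 -2.757 1.274
vertex -3.192 -1.178 1.938
endloop
endfacet
facet normal -0.869 0.313 0.383
outer loop
vertex -3.192 -1.178 1.938
vertex -4.054 -2.757 1.274
vertex -3.149 -1.487 2.288
endloop
endfacet
facet normal 0.486 0.684 0.544
outer loop
vertex -3.192 -1.178 1.938
vertex -3.149 -1.487 2.288
vertex -2.748 -1.485 1.927
endloop
endfacet
facet normal -0.486 -0.683 -0.545
outer loop
vertex -4.054 -2.757 1.274
vertex -3.652 -2.755 0.913
vertex -3.709 -3.065 1.352
endloop
endfacet
facet normal -0.472 -0.320 0.822
outer loop
vertex -4.054 -2.757 1.274
vertex -3.709 -3.065 1.352
vertex -3.149 -1.487 2.288
endloop
endfacet
facet normal -0.469 -0.321 0.822
outer loop
vertex -3.149 -1.487 2.288
vertex -3.709 -3.065 1.352
vertex -2.804 -1.794 2.365
endloop
endfacet
facet normal 0.487 0.683 0.544
outer loop
vertex -3.149 -1.487 2.288
vertex -2.804 -1.794 2.365
vertex -2.748 -1.485 1.927
endloop
endfacet
facet normal -0.486 -0.683 -0.545
outer loop
vertex -3.709 -3.065 1.352
vertex -3.652 -2.755 0.913
vertex -3.321 -3.139 1.099
endloop
endfacet
facet normal 0.283 -0.713 0.642
outer loop
vertex -3.709 -3.065 1.352
vertex -3.321 -3.139 1.099
vertex -2.804 -1.794 2.365
endloop
endfacet
facet normal 0.280 -0.713 0.643
outer loop
vertex -2.804 -1.794 2.365
vertex -3.321 -3.139 1.099
vertex -2.417 -1.869 2.113
endloop
endfacet
facet normal 0.487 0.683 0.544
outer loop
vertex -2.804 -1.794 2.365
vertex -2.417 -1.869 2.113
vertex -2.748 -1.485 1.927
endloop
endfacet
facet normal -0.486 -0.683 -0.546
outer loop
vertex -3.321 -3.139 1.099
vertex -3.652 -2.755 0.913
vertex -3.183 -2.924 0.707
endloop
endfacet
facet normal 0.823 -0.568 -0.022
outer loop
vertex -3.321 -3.139 1.099
vertex -3.183 -2.924 0.707
vertex -2.417 -1.869 2.113
endloop
endfacet
facet normal 0.822 -0.569 -0.021
outer loop
vertex -2.417 -1.869 2.113
vertex -3.183 -2.924 0.707
vertex -2.278 -1.654 1.72
endloop
endfacet
facet normal 0.486 0.683 0.545
outer loop
vertex -2.417 -1.869 2.113
vertex -2.278 -1.654 1.72
vertex -2.748 -1.485 1.927
endloop
endfacet

endsolid
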